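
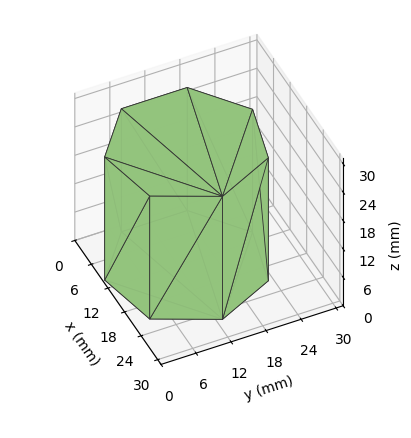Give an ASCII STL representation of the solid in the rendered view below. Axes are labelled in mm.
Reading the render: the shape is a regular 7-sided prism (a cylinder approximated with 7 flat sides), circumscribed radius ≈ 13 mm, height ≈ 26 mm (dimensions read to the nearest mm from the axis ticks). For the STL, each face is triangulated and given an outward normal.

solid part
  facet normal 0.0000 0.0000 -1.0000
    outer loop
      vertex 10.11 25.67 0.00
      vertex 21.11 23.16 0.00
      vertex 26.00 13.00 0.00
    endloop
  endfacet
  facet normal 0.0000 0.0000 -1.0000
    outer loop
      vertex 1.29 18.64 0.00
      vertex 10.11 25.67 0.00
      vertex 26.00 13.00 0.00
    endloop
  endfacet
  facet normal 0.0000 0.0000 -1.0000
    outer loop
      vertex 1.29 7.36 0.00
      vertex 1.29 18.64 0.00
      vertex 26.00 13.00 0.00
    endloop
  endfacet
  facet normal 0.0000 0.0000 -1.0000
    outer loop
      vertex 10.11 0.33 0.00
      vertex 1.29 7.36 0.00
      vertex 26.00 13.00 0.00
    endloop
  endfacet
  facet normal 0.0000 0.0000 -1.0000
    outer loop
      vertex 21.11 2.84 0.00
      vertex 10.11 0.33 0.00
      vertex 26.00 13.00 0.00
    endloop
  endfacet
  facet normal 0.0000 0.0000 1.0000
    outer loop
      vertex 26.00 13.00 26.00
      vertex 21.11 23.16 26.00
      vertex 10.11 25.67 26.00
    endloop
  endfacet
  facet normal 0.0000 0.0000 1.0000
    outer loop
      vertex 26.00 13.00 26.00
      vertex 10.11 25.67 26.00
      vertex 1.29 18.64 26.00
    endloop
  endfacet
  facet normal 0.0000 0.0000 1.0000
    outer loop
      vertex 26.00 13.00 26.00
      vertex 1.29 18.64 26.00
      vertex 1.29 7.36 26.00
    endloop
  endfacet
  facet normal 0.0000 0.0000 1.0000
    outer loop
      vertex 26.00 13.00 26.00
      vertex 1.29 7.36 26.00
      vertex 10.11 0.33 26.00
    endloop
  endfacet
  facet normal 0.0000 0.0000 1.0000
    outer loop
      vertex 26.00 13.00 26.00
      vertex 10.11 0.33 26.00
      vertex 21.11 2.84 26.00
    endloop
  endfacet
  facet normal 0.9011 0.4337 0.0000
    outer loop
      vertex 26.00 13.00 0.00
      vertex 21.11 23.16 0.00
      vertex 21.11 23.16 26.00
    endloop
  endfacet
  facet normal 0.9011 0.4337 0.0000
    outer loop
      vertex 26.00 13.00 0.00
      vertex 21.11 23.16 26.00
      vertex 26.00 13.00 26.00
    endloop
  endfacet
  facet normal 0.2225 0.9749 0.0000
    outer loop
      vertex 21.11 23.16 0.00
      vertex 10.11 25.67 0.00
      vertex 10.11 25.67 26.00
    endloop
  endfacet
  facet normal 0.2225 0.9749 0.0000
    outer loop
      vertex 21.11 23.16 0.00
      vertex 10.11 25.67 26.00
      vertex 21.11 23.16 26.00
    endloop
  endfacet
  facet normal -0.6233 0.7820 0.0000
    outer loop
      vertex 10.11 25.67 0.00
      vertex 1.29 18.64 0.00
      vertex 1.29 18.64 26.00
    endloop
  endfacet
  facet normal -0.6233 0.7820 0.0000
    outer loop
      vertex 10.11 25.67 0.00
      vertex 1.29 18.64 26.00
      vertex 10.11 25.67 26.00
    endloop
  endfacet
  facet normal -1.0000 0.0000 0.0000
    outer loop
      vertex 1.29 18.64 0.00
      vertex 1.29 7.36 0.00
      vertex 1.29 7.36 26.00
    endloop
  endfacet
  facet normal -1.0000 0.0000 0.0000
    outer loop
      vertex 1.29 18.64 0.00
      vertex 1.29 7.36 26.00
      vertex 1.29 18.64 26.00
    endloop
  endfacet
  facet normal -0.6233 -0.7820 0.0000
    outer loop
      vertex 1.29 7.36 0.00
      vertex 10.11 0.33 0.00
      vertex 10.11 0.33 26.00
    endloop
  endfacet
  facet normal -0.6233 -0.7820 0.0000
    outer loop
      vertex 1.29 7.36 0.00
      vertex 10.11 0.33 26.00
      vertex 1.29 7.36 26.00
    endloop
  endfacet
  facet normal 0.2225 -0.9749 0.0000
    outer loop
      vertex 10.11 0.33 0.00
      vertex 21.11 2.84 0.00
      vertex 21.11 2.84 26.00
    endloop
  endfacet
  facet normal 0.2225 -0.9749 0.0000
    outer loop
      vertex 10.11 0.33 0.00
      vertex 21.11 2.84 26.00
      vertex 10.11 0.33 26.00
    endloop
  endfacet
  facet normal 0.9011 -0.4337 0.0000
    outer loop
      vertex 21.11 2.84 0.00
      vertex 26.00 13.00 0.00
      vertex 26.00 13.00 26.00
    endloop
  endfacet
  facet normal 0.9011 -0.4337 0.0000
    outer loop
      vertex 21.11 2.84 0.00
      vertex 26.00 13.00 26.00
      vertex 21.11 2.84 26.00
    endloop
  endfacet
endsolid part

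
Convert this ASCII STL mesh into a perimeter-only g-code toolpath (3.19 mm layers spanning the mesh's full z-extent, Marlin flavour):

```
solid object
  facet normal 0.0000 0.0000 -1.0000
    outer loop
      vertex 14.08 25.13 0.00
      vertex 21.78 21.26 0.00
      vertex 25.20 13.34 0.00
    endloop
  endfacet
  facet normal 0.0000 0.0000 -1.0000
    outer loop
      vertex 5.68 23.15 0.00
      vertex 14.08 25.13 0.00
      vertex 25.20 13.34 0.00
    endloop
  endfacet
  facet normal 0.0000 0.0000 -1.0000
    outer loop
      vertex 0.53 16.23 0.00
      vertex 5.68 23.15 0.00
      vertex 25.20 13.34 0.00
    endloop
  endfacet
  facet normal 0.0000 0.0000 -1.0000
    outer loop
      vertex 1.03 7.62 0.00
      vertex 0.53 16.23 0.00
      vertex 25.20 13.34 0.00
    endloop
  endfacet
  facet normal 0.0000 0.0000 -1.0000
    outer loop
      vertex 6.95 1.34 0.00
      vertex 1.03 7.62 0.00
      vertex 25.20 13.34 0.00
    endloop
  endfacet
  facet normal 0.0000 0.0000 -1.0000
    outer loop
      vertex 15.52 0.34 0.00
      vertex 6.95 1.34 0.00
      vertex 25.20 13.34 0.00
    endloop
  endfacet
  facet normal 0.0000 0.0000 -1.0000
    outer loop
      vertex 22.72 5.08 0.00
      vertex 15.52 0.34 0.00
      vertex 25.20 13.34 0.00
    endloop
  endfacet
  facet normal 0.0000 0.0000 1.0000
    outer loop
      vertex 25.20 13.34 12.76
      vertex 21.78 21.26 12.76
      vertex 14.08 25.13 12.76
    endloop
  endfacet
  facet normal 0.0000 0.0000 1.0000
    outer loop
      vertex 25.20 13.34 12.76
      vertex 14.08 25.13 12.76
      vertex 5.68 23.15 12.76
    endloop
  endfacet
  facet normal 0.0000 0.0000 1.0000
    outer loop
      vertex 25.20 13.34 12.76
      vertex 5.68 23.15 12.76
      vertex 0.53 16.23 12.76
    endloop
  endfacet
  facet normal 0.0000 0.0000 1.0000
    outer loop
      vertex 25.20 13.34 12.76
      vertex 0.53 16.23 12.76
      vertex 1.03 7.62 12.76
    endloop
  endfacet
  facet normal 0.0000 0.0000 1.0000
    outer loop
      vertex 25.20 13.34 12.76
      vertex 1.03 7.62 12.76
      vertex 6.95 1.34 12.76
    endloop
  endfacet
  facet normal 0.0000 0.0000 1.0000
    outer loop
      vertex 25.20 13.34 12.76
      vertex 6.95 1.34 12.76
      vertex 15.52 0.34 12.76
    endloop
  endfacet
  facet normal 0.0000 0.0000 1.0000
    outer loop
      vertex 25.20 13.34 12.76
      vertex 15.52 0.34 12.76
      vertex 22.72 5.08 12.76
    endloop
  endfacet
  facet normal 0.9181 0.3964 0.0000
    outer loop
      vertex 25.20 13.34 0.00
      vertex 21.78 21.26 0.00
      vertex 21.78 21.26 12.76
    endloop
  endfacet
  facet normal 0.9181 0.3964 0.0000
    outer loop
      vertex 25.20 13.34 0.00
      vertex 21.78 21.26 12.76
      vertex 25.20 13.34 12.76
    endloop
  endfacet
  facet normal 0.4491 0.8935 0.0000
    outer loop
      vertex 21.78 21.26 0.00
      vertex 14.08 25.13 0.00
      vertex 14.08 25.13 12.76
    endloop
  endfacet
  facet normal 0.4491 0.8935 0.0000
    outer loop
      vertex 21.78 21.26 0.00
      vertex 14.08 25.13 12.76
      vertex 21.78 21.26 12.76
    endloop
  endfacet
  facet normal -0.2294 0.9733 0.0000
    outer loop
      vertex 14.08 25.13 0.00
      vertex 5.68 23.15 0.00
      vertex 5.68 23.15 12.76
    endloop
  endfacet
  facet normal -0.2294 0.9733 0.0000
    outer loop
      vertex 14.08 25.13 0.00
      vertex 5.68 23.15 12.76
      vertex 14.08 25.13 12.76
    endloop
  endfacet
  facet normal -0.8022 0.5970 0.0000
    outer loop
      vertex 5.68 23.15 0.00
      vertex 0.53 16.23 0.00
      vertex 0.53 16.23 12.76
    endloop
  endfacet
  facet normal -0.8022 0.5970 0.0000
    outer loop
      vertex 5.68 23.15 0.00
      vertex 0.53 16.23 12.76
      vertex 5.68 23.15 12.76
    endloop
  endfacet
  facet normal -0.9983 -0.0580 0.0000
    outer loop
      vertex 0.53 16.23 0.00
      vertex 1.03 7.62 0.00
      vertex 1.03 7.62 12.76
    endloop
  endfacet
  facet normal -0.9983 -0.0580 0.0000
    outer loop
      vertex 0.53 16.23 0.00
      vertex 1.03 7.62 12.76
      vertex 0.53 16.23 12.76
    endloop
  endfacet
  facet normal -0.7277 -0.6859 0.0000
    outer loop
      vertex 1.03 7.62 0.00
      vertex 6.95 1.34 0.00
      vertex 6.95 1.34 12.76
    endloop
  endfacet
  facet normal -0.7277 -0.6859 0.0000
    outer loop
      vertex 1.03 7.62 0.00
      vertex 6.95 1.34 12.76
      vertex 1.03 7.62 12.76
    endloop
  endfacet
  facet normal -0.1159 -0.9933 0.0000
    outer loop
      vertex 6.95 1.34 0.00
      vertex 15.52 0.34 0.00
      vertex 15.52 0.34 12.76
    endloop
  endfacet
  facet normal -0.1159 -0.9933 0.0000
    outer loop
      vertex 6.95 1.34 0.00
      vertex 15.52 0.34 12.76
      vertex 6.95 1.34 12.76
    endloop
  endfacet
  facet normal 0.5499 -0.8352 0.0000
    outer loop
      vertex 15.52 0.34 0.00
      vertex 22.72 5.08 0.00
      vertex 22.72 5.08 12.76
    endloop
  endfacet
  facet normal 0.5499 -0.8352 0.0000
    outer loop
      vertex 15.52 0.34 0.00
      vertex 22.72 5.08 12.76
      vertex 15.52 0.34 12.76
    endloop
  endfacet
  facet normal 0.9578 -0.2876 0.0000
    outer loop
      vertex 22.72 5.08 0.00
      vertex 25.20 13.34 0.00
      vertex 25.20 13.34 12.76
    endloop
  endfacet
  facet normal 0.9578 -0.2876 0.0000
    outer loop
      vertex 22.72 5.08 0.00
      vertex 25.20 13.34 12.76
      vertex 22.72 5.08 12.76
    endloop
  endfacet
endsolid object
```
; perimeter-only toolpath
G21 ; units = mm
G90 ; absolute positioning
G28 ; home
; layer 1
G0 Z3.19
G0 X25.20 Y13.34
G1 X21.78 Y21.26
G1 X14.08 Y25.13
G1 X5.68 Y23.15
G1 X0.53 Y16.23
G1 X1.03 Y7.62
G1 X6.95 Y1.34
G1 X15.52 Y0.34
G1 X22.72 Y5.08
G1 X25.20 Y13.34
; layer 2
G0 Z6.38
G0 X25.20 Y13.34
G1 X21.78 Y21.26
G1 X14.08 Y25.13
G1 X5.68 Y23.15
G1 X0.53 Y16.23
G1 X1.03 Y7.62
G1 X6.95 Y1.34
G1 X15.52 Y0.34
G1 X22.72 Y5.08
G1 X25.20 Y13.34
; layer 3
G0 Z9.57
G0 X25.20 Y13.34
G1 X21.78 Y21.26
G1 X14.08 Y25.13
G1 X5.68 Y23.15
G1 X0.53 Y16.23
G1 X1.03 Y7.62
G1 X6.95 Y1.34
G1 X15.52 Y0.34
G1 X22.72 Y5.08
G1 X25.20 Y13.34
; layer 4
G0 Z12.76
G0 X25.20 Y13.34
G1 X21.78 Y21.26
G1 X14.08 Y25.13
G1 X5.68 Y23.15
G1 X0.53 Y16.23
G1 X1.03 Y7.62
G1 X6.95 Y1.34
G1 X15.52 Y0.34
G1 X22.72 Y5.08
G1 X25.20 Y13.34
M2 ; end

The solid is a regular 9-sided prism (a cylinder approximated with 9 flat sides), circumscribed radius ≈ 12.6 mm, height ≈ 12.8 mm. Slicing at Δz = 3.19 mm — 4 equal slices spanning the solid's height, so layer i sits at z = i·h/4 — gives 4 non-empty perimeters. Each is a 9-segment closed polygon; G0 lifts to the layer z and rapids to the start vertex, then G1 traces the edges.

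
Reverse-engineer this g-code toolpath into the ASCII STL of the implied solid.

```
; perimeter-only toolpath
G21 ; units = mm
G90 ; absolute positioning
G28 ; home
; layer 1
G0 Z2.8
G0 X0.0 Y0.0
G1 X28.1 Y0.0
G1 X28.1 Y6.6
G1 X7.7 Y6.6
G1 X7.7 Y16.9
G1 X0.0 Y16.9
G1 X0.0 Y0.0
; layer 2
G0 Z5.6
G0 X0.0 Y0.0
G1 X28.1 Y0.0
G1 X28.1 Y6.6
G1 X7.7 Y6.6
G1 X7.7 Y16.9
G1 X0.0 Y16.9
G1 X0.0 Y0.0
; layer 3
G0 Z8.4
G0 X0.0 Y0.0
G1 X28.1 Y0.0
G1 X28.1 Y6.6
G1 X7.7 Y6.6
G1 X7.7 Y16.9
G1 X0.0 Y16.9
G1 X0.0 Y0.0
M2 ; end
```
solid part
  facet normal 0.0000 0.0000 -1.0000
    outer loop
      vertex 28.1 6.6 0.0
      vertex 28.1 0.0 0.0
      vertex 0.0 0.0 0.0
    endloop
  endfacet
  facet normal 0.0000 0.0000 -1.0000
    outer loop
      vertex 7.7 6.6 0.0
      vertex 28.1 6.6 0.0
      vertex 0.0 0.0 0.0
    endloop
  endfacet
  facet normal 0.0000 0.0000 -1.0000
    outer loop
      vertex 7.7 16.9 0.0
      vertex 7.7 6.6 0.0
      vertex 0.0 0.0 0.0
    endloop
  endfacet
  facet normal 0.0000 0.0000 -1.0000
    outer loop
      vertex 0.0 16.9 0.0
      vertex 7.7 16.9 0.0
      vertex 0.0 0.0 0.0
    endloop
  endfacet
  facet normal 0.0000 0.0000 1.0000
    outer loop
      vertex 0.0 0.0 8.4
      vertex 28.1 0.0 8.4
      vertex 28.1 6.6 8.4
    endloop
  endfacet
  facet normal 0.0000 0.0000 1.0000
    outer loop
      vertex 0.0 0.0 8.4
      vertex 28.1 6.6 8.4
      vertex 7.7 6.6 8.4
    endloop
  endfacet
  facet normal 0.0000 0.0000 1.0000
    outer loop
      vertex 0.0 0.0 8.4
      vertex 7.7 6.6 8.4
      vertex 7.7 16.9 8.4
    endloop
  endfacet
  facet normal 0.0000 0.0000 1.0000
    outer loop
      vertex 0.0 0.0 8.4
      vertex 7.7 16.9 8.4
      vertex 0.0 16.9 8.4
    endloop
  endfacet
  facet normal 0.0000 -1.0000 0.0000
    outer loop
      vertex 0.0 0.0 0.0
      vertex 28.1 0.0 0.0
      vertex 28.1 0.0 8.4
    endloop
  endfacet
  facet normal 0.0000 -1.0000 0.0000
    outer loop
      vertex 0.0 0.0 0.0
      vertex 28.1 0.0 8.4
      vertex 0.0 0.0 8.4
    endloop
  endfacet
  facet normal 1.0000 0.0000 0.0000
    outer loop
      vertex 28.1 0.0 0.0
      vertex 28.1 6.6 0.0
      vertex 28.1 6.6 8.4
    endloop
  endfacet
  facet normal 1.0000 0.0000 0.0000
    outer loop
      vertex 28.1 0.0 0.0
      vertex 28.1 6.6 8.4
      vertex 28.1 0.0 8.4
    endloop
  endfacet
  facet normal 0.0000 1.0000 0.0000
    outer loop
      vertex 28.1 6.6 0.0
      vertex 7.7 6.6 0.0
      vertex 7.7 6.6 8.4
    endloop
  endfacet
  facet normal 0.0000 1.0000 0.0000
    outer loop
      vertex 28.1 6.6 0.0
      vertex 7.7 6.6 8.4
      vertex 28.1 6.6 8.4
    endloop
  endfacet
  facet normal 1.0000 0.0000 0.0000
    outer loop
      vertex 7.7 6.6 0.0
      vertex 7.7 16.9 0.0
      vertex 7.7 16.9 8.4
    endloop
  endfacet
  facet normal 1.0000 0.0000 0.0000
    outer loop
      vertex 7.7 6.6 0.0
      vertex 7.7 16.9 8.4
      vertex 7.7 6.6 8.4
    endloop
  endfacet
  facet normal 0.0000 1.0000 0.0000
    outer loop
      vertex 7.7 16.9 0.0
      vertex 0.0 16.9 0.0
      vertex 0.0 16.9 8.4
    endloop
  endfacet
  facet normal 0.0000 1.0000 0.0000
    outer loop
      vertex 7.7 16.9 0.0
      vertex 0.0 16.9 8.4
      vertex 7.7 16.9 8.4
    endloop
  endfacet
  facet normal -1.0000 0.0000 0.0000
    outer loop
      vertex 0.0 16.9 0.0
      vertex 0.0 0.0 0.0
      vertex 0.0 0.0 8.4
    endloop
  endfacet
  facet normal -1.0000 0.0000 0.0000
    outer loop
      vertex 0.0 16.9 0.0
      vertex 0.0 0.0 8.4
      vertex 0.0 16.9 8.4
    endloop
  endfacet
endsolid part

The G0 Z moves step by Δz≈2.8 mm. Every layer's G1 loop is the same polygon, so the solid is a straight extrusion of it from z=0 to z≈8.4. Closing with flat bottom and top caps and triangulating gives 20 facets — an L-shaped prism: outer 28.1 × 16.9 mm, arm thicknesses ≈ 6.6 mm (horizontal) and 7.7 mm (vertical), extruded 8.4 mm in z.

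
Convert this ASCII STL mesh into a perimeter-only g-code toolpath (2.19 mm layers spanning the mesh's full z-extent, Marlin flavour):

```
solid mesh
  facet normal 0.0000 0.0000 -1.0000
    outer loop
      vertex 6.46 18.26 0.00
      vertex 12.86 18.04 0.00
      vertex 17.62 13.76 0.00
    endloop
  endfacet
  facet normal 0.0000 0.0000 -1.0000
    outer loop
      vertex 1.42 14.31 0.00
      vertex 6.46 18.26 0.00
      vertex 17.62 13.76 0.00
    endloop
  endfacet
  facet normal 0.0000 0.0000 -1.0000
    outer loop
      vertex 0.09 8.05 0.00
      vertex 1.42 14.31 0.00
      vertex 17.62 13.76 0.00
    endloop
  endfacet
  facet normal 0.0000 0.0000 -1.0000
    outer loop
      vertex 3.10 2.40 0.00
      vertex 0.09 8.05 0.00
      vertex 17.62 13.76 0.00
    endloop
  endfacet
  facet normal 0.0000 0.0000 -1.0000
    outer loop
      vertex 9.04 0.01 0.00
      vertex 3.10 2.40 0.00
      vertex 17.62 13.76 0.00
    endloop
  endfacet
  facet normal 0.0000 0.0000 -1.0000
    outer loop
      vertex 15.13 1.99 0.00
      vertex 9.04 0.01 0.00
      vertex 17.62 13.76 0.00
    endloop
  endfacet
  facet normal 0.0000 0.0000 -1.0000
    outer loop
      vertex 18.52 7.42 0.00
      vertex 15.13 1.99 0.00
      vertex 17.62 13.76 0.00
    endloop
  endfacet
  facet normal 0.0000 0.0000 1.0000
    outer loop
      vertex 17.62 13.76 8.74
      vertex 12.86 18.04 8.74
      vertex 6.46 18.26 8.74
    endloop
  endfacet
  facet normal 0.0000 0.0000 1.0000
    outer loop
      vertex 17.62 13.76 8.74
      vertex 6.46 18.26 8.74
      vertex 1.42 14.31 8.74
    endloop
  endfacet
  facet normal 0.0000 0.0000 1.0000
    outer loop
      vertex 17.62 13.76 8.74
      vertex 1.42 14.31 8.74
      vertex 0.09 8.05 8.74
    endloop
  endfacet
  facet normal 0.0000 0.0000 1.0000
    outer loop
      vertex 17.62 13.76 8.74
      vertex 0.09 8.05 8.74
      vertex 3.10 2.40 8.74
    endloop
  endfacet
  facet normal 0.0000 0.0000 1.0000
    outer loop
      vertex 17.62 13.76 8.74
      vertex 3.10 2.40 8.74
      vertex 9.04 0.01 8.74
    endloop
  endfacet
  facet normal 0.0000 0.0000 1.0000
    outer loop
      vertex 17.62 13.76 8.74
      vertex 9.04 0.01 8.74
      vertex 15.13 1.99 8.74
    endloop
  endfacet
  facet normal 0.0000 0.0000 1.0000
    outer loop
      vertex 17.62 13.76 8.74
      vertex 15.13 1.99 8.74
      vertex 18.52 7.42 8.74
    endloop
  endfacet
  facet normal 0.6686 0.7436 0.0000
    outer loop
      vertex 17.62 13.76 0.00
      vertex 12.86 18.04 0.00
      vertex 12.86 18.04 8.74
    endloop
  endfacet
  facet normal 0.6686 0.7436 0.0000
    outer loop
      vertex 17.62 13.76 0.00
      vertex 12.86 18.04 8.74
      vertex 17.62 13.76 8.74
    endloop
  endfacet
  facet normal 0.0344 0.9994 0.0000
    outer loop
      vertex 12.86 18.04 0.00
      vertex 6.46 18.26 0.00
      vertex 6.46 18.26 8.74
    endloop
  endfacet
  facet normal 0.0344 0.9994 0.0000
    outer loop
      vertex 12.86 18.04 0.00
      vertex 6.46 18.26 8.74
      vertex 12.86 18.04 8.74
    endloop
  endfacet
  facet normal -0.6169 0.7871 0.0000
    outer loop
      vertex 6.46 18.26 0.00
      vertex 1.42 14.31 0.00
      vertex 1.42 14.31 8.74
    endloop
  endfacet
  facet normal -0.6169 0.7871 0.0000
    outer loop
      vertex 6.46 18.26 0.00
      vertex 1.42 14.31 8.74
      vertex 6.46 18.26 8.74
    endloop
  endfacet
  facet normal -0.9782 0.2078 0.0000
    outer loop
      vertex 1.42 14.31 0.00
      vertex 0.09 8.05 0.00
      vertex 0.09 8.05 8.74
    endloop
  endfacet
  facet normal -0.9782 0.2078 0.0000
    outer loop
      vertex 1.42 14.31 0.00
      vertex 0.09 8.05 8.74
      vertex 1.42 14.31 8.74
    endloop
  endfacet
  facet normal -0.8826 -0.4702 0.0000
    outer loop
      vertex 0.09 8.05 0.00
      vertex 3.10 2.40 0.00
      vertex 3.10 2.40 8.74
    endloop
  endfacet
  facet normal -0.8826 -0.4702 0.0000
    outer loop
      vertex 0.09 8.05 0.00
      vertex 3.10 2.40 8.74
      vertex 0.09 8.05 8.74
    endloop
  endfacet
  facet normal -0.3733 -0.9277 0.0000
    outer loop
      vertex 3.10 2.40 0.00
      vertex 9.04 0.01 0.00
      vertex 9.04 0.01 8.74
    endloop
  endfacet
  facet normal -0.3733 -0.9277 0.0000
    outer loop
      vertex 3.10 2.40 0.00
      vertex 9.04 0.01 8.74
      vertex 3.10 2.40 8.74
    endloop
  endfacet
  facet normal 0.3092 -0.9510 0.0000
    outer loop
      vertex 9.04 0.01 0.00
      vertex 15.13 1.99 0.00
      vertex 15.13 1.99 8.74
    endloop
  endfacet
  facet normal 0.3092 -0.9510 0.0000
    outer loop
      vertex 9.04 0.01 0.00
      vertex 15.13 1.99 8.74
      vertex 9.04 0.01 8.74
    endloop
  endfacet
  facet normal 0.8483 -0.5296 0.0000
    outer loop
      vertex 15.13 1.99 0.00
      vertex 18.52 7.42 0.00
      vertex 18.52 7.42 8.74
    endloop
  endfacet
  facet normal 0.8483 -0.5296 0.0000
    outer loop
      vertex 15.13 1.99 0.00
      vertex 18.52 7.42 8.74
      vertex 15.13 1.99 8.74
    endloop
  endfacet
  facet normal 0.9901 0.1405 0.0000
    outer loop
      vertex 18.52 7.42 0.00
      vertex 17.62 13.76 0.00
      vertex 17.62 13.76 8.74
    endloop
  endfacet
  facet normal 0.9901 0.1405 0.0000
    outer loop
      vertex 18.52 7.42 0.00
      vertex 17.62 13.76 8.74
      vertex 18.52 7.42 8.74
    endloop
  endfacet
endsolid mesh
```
; perimeter-only toolpath
G21 ; units = mm
G90 ; absolute positioning
G28 ; home
; layer 1
G0 Z2.19
G0 X17.62 Y13.76
G1 X12.86 Y18.04
G1 X6.46 Y18.26
G1 X1.42 Y14.31
G1 X0.09 Y8.05
G1 X3.10 Y2.40
G1 X9.04 Y0.01
G1 X15.13 Y1.99
G1 X18.52 Y7.42
G1 X17.62 Y13.76
; layer 2
G0 Z4.37
G0 X17.62 Y13.76
G1 X12.86 Y18.04
G1 X6.46 Y18.26
G1 X1.42 Y14.31
G1 X0.09 Y8.05
G1 X3.10 Y2.40
G1 X9.04 Y0.01
G1 X15.13 Y1.99
G1 X18.52 Y7.42
G1 X17.62 Y13.76
; layer 3
G0 Z6.55
G0 X17.62 Y13.76
G1 X12.86 Y18.04
G1 X6.46 Y18.26
G1 X1.42 Y14.31
G1 X0.09 Y8.05
G1 X3.10 Y2.40
G1 X9.04 Y0.01
G1 X15.13 Y1.99
G1 X18.52 Y7.42
G1 X17.62 Y13.76
; layer 4
G0 Z8.74
G0 X17.62 Y13.76
G1 X12.86 Y18.04
G1 X6.46 Y18.26
G1 X1.42 Y14.31
G1 X0.09 Y8.05
G1 X3.10 Y2.40
G1 X9.04 Y0.01
G1 X15.13 Y1.99
G1 X18.52 Y7.42
G1 X17.62 Y13.76
M2 ; end

The solid is a regular 9-sided prism (a cylinder approximated with 9 flat sides), circumscribed radius ≈ 9.36 mm, height ≈ 8.74 mm. Slicing at Δz = 2.19 mm — 4 equal slices spanning the solid's height, so layer i sits at z = i·h/4 — gives 4 non-empty perimeters. Each is a 9-segment closed polygon; G0 lifts to the layer z and rapids to the start vertex, then G1 traces the edges.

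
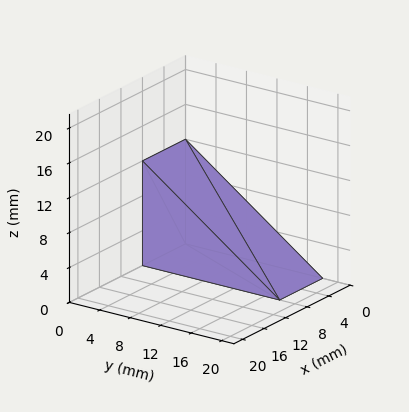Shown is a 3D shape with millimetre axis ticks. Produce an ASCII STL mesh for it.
Reading the render: the shape is a wedge (ramp): 8 × 18 mm base, rising to 12 mm along the y=0 edge and sloping linearly to z=0 at y=18 (dimensions read to the nearest mm from the axis ticks). For the STL, each face is triangulated and given an outward normal.

solid part
  facet normal 0.0000 0.0000 -1.0000
    outer loop
      vertex 8.000 18.000 0.000
      vertex 8.000 0.000 0.000
      vertex 0.000 0.000 0.000
    endloop
  endfacet
  facet normal 0.0000 0.0000 -1.0000
    outer loop
      vertex 0.000 18.000 0.000
      vertex 8.000 18.000 0.000
      vertex 0.000 0.000 0.000
    endloop
  endfacet
  facet normal 0.0000 -1.0000 0.0000
    outer loop
      vertex 0.000 0.000 0.000
      vertex 8.000 0.000 0.000
      vertex 8.000 0.000 12.000
    endloop
  endfacet
  facet normal 0.0000 -1.0000 0.0000
    outer loop
      vertex 0.000 0.000 0.000
      vertex 8.000 0.000 12.000
      vertex 0.000 0.000 12.000
    endloop
  endfacet
  facet normal 0.0000 0.5547 0.8321
    outer loop
      vertex 0.000 0.000 12.000
      vertex 8.000 0.000 12.000
      vertex 8.000 18.000 0.000
    endloop
  endfacet
  facet normal 0.0000 0.5547 0.8321
    outer loop
      vertex 0.000 0.000 12.000
      vertex 8.000 18.000 0.000
      vertex 0.000 18.000 0.000
    endloop
  endfacet
  facet normal -1.0000 0.0000 0.0000
    outer loop
      vertex 0.000 0.000 12.000
      vertex 0.000 18.000 0.000
      vertex 0.000 0.000 0.000
    endloop
  endfacet
  facet normal 1.0000 0.0000 0.0000
    outer loop
      vertex 8.000 0.000 0.000
      vertex 8.000 18.000 0.000
      vertex 8.000 0.000 12.000
    endloop
  endfacet
endsolid part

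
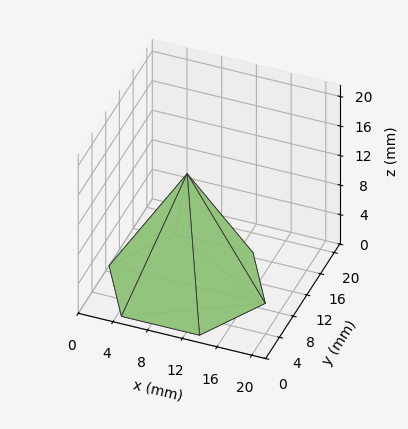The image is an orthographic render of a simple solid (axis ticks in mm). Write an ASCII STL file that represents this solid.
Reading the render: the shape is a regular 6-sided pyramid, base circumscribed radius ≈ 9 mm, apex at z ≈ 15 mm (dimensions read to the nearest mm from the axis ticks). For the STL, each face is triangulated and given an outward normal.

solid part
  facet normal 0.0000 0.0000 -1.0000
    outer loop
      vertex 4.500 16.794 0.000
      vertex 13.500 16.794 0.000
      vertex 18.000 9.000 0.000
    endloop
  endfacet
  facet normal 0.0000 0.0000 -1.0000
    outer loop
      vertex 0.000 9.000 0.000
      vertex 4.500 16.794 0.000
      vertex 18.000 9.000 0.000
    endloop
  endfacet
  facet normal 0.0000 0.0000 -1.0000
    outer loop
      vertex 4.500 1.206 0.000
      vertex 0.000 9.000 0.000
      vertex 18.000 9.000 0.000
    endloop
  endfacet
  facet normal 0.0000 0.0000 -1.0000
    outer loop
      vertex 13.500 1.206 0.000
      vertex 4.500 1.206 0.000
      vertex 18.000 9.000 0.000
    endloop
  endfacet
  facet normal 0.7685 0.4437 0.4611
    outer loop
      vertex 18.000 9.000 0.000
      vertex 13.500 16.794 0.000
      vertex 9.000 9.000 15.000
    endloop
  endfacet
  facet normal 0.0000 0.8874 0.4611
    outer loop
      vertex 13.500 16.794 0.000
      vertex 4.500 16.794 0.000
      vertex 9.000 9.000 15.000
    endloop
  endfacet
  facet normal -0.7685 0.4437 0.4611
    outer loop
      vertex 4.500 16.794 0.000
      vertex 0.000 9.000 0.000
      vertex 9.000 9.000 15.000
    endloop
  endfacet
  facet normal -0.7685 -0.4437 0.4611
    outer loop
      vertex 0.000 9.000 0.000
      vertex 4.500 1.206 0.000
      vertex 9.000 9.000 15.000
    endloop
  endfacet
  facet normal 0.0000 -0.8874 0.4611
    outer loop
      vertex 4.500 1.206 0.000
      vertex 13.500 1.206 0.000
      vertex 9.000 9.000 15.000
    endloop
  endfacet
  facet normal 0.7685 -0.4437 0.4611
    outer loop
      vertex 13.500 1.206 0.000
      vertex 18.000 9.000 0.000
      vertex 9.000 9.000 15.000
    endloop
  endfacet
endsolid part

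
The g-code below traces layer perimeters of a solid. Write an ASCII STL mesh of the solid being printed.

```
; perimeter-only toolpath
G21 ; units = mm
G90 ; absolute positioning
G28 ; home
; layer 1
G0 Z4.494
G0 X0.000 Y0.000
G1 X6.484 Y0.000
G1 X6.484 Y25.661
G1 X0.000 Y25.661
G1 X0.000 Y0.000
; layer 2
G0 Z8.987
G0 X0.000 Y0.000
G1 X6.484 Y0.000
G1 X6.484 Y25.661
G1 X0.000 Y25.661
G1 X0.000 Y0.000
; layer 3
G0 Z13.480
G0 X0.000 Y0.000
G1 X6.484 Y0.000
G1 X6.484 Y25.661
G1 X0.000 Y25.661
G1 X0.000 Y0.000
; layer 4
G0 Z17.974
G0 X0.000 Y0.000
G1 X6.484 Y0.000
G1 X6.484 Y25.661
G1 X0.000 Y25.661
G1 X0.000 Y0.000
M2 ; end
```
solid part
  facet normal 0.0000 0.0000 -1.0000
    outer loop
      vertex 6.484 25.661 0.000
      vertex 6.484 0.000 0.000
      vertex 0.000 0.000 0.000
    endloop
  endfacet
  facet normal 0.0000 0.0000 -1.0000
    outer loop
      vertex 0.000 25.661 0.000
      vertex 6.484 25.661 0.000
      vertex 0.000 0.000 0.000
    endloop
  endfacet
  facet normal 0.0000 0.0000 1.0000
    outer loop
      vertex 0.000 0.000 17.974
      vertex 6.484 0.000 17.974
      vertex 6.484 25.661 17.974
    endloop
  endfacet
  facet normal 0.0000 0.0000 1.0000
    outer loop
      vertex 0.000 0.000 17.974
      vertex 6.484 25.661 17.974
      vertex 0.000 25.661 17.974
    endloop
  endfacet
  facet normal 0.0000 -1.0000 0.0000
    outer loop
      vertex 0.000 0.000 0.000
      vertex 6.484 0.000 0.000
      vertex 6.484 0.000 17.974
    endloop
  endfacet
  facet normal 0.0000 -1.0000 0.0000
    outer loop
      vertex 0.000 0.000 0.000
      vertex 6.484 0.000 17.974
      vertex 0.000 0.000 17.974
    endloop
  endfacet
  facet normal 0.0000 1.0000 0.0000
    outer loop
      vertex 6.484 25.661 17.974
      vertex 6.484 25.661 0.000
      vertex 0.000 25.661 0.000
    endloop
  endfacet
  facet normal 0.0000 1.0000 0.0000
    outer loop
      vertex 0.000 25.661 17.974
      vertex 6.484 25.661 17.974
      vertex 0.000 25.661 0.000
    endloop
  endfacet
  facet normal -1.0000 0.0000 0.0000
    outer loop
      vertex 0.000 25.661 17.974
      vertex 0.000 25.661 0.000
      vertex 0.000 0.000 0.000
    endloop
  endfacet
  facet normal -1.0000 0.0000 0.0000
    outer loop
      vertex 0.000 0.000 17.974
      vertex 0.000 25.661 17.974
      vertex 0.000 0.000 0.000
    endloop
  endfacet
  facet normal 1.0000 0.0000 0.0000
    outer loop
      vertex 6.484 0.000 0.000
      vertex 6.484 25.661 0.000
      vertex 6.484 25.661 17.974
    endloop
  endfacet
  facet normal 1.0000 0.0000 0.0000
    outer loop
      vertex 6.484 0.000 0.000
      vertex 6.484 25.661 17.974
      vertex 6.484 0.000 17.974
    endloop
  endfacet
endsolid part

The G0 Z moves step by Δz≈4.494 mm. Every layer's G1 loop is the same polygon, so the solid is a straight extrusion of it from z=0 to z≈18. Closing with flat bottom and top caps and triangulating gives 12 facets — a rectangular box, roughly 6.48 × 25.7 mm footprint and 18 mm tall.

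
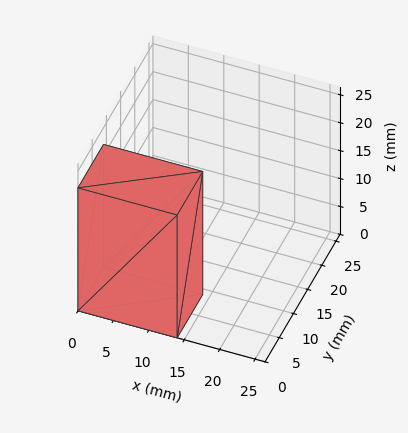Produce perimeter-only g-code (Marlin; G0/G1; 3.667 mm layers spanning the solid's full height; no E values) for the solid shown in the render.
Reading the render: the shape is a rectangular box, roughly 14 × 9 mm footprint and 22 mm tall (dimensions read to the nearest mm from the axis ticks). For the g-code, the solid's height is divided into equal slices at the stated Δz and each level perimeter traced with G1 moves after a G0 lift.

; perimeter-only toolpath
G21 ; units = mm
G90 ; absolute positioning
G28 ; home
; layer 1
G0 Z3.667
G0 X0.000 Y0.000
G1 X14.000 Y0.000
G1 X14.000 Y9.000
G1 X0.000 Y9.000
G1 X0.000 Y0.000
; layer 2
G0 Z7.333
G0 X0.000 Y0.000
G1 X14.000 Y0.000
G1 X14.000 Y9.000
G1 X0.000 Y9.000
G1 X0.000 Y0.000
; layer 3
G0 Z11.000
G0 X0.000 Y0.000
G1 X14.000 Y0.000
G1 X14.000 Y9.000
G1 X0.000 Y9.000
G1 X0.000 Y0.000
; layer 4
G0 Z14.667
G0 X0.000 Y0.000
G1 X14.000 Y0.000
G1 X14.000 Y9.000
G1 X0.000 Y9.000
G1 X0.000 Y0.000
; layer 5
G0 Z18.333
G0 X0.000 Y0.000
G1 X14.000 Y0.000
G1 X14.000 Y9.000
G1 X0.000 Y9.000
G1 X0.000 Y0.000
; layer 6
G0 Z22.000
G0 X0.000 Y0.000
G1 X14.000 Y0.000
G1 X14.000 Y9.000
G1 X0.000 Y9.000
G1 X0.000 Y0.000
M2 ; end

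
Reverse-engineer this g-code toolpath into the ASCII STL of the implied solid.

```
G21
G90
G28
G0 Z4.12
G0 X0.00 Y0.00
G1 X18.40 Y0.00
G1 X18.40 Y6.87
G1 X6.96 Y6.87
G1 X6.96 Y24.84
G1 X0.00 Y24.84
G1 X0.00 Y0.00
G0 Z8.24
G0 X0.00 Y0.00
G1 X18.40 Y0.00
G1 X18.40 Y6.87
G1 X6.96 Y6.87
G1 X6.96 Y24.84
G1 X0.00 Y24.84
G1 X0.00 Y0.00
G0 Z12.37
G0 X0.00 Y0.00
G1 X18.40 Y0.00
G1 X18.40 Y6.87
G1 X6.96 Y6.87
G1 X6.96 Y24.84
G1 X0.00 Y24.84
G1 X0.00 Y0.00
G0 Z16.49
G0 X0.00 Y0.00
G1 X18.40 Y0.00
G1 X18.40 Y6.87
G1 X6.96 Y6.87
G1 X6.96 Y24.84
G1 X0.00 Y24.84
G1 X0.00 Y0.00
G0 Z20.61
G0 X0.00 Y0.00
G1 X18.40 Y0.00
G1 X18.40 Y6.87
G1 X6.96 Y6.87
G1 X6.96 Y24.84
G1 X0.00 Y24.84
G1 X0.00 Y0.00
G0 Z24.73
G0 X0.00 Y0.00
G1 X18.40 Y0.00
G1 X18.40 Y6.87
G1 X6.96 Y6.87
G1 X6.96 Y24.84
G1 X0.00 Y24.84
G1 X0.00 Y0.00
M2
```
solid part
  facet normal 0.0000 0.0000 -1.0000
    outer loop
      vertex 18.40 6.87 0.00
      vertex 18.40 0.00 0.00
      vertex 0.00 0.00 0.00
    endloop
  endfacet
  facet normal 0.0000 0.0000 -1.0000
    outer loop
      vertex 6.96 6.87 0.00
      vertex 18.40 6.87 0.00
      vertex 0.00 0.00 0.00
    endloop
  endfacet
  facet normal 0.0000 0.0000 -1.0000
    outer loop
      vertex 6.96 24.84 0.00
      vertex 6.96 6.87 0.00
      vertex 0.00 0.00 0.00
    endloop
  endfacet
  facet normal 0.0000 0.0000 -1.0000
    outer loop
      vertex 0.00 24.84 0.00
      vertex 6.96 24.84 0.00
      vertex 0.00 0.00 0.00
    endloop
  endfacet
  facet normal 0.0000 0.0000 1.0000
    outer loop
      vertex 0.00 0.00 24.73
      vertex 18.40 0.00 24.73
      vertex 18.40 6.87 24.73
    endloop
  endfacet
  facet normal 0.0000 0.0000 1.0000
    outer loop
      vertex 0.00 0.00 24.73
      vertex 18.40 6.87 24.73
      vertex 6.96 6.87 24.73
    endloop
  endfacet
  facet normal 0.0000 0.0000 1.0000
    outer loop
      vertex 0.00 0.00 24.73
      vertex 6.96 6.87 24.73
      vertex 6.96 24.84 24.73
    endloop
  endfacet
  facet normal 0.0000 0.0000 1.0000
    outer loop
      vertex 0.00 0.00 24.73
      vertex 6.96 24.84 24.73
      vertex 0.00 24.84 24.73
    endloop
  endfacet
  facet normal 0.0000 -1.0000 0.0000
    outer loop
      vertex 0.00 0.00 0.00
      vertex 18.40 0.00 0.00
      vertex 18.40 0.00 24.73
    endloop
  endfacet
  facet normal 0.0000 -1.0000 0.0000
    outer loop
      vertex 0.00 0.00 0.00
      vertex 18.40 0.00 24.73
      vertex 0.00 0.00 24.73
    endloop
  endfacet
  facet normal 1.0000 0.0000 0.0000
    outer loop
      vertex 18.40 0.00 0.00
      vertex 18.40 6.87 0.00
      vertex 18.40 6.87 24.73
    endloop
  endfacet
  facet normal 1.0000 0.0000 0.0000
    outer loop
      vertex 18.40 0.00 0.00
      vertex 18.40 6.87 24.73
      vertex 18.40 0.00 24.73
    endloop
  endfacet
  facet normal 0.0000 1.0000 0.0000
    outer loop
      vertex 18.40 6.87 0.00
      vertex 6.96 6.87 0.00
      vertex 6.96 6.87 24.73
    endloop
  endfacet
  facet normal 0.0000 1.0000 0.0000
    outer loop
      vertex 18.40 6.87 0.00
      vertex 6.96 6.87 24.73
      vertex 18.40 6.87 24.73
    endloop
  endfacet
  facet normal 1.0000 0.0000 0.0000
    outer loop
      vertex 6.96 6.87 0.00
      vertex 6.96 24.84 0.00
      vertex 6.96 24.84 24.73
    endloop
  endfacet
  facet normal 1.0000 0.0000 0.0000
    outer loop
      vertex 6.96 6.87 0.00
      vertex 6.96 24.84 24.73
      vertex 6.96 6.87 24.73
    endloop
  endfacet
  facet normal 0.0000 1.0000 0.0000
    outer loop
      vertex 6.96 24.84 0.00
      vertex 0.00 24.84 0.00
      vertex 0.00 24.84 24.73
    endloop
  endfacet
  facet normal 0.0000 1.0000 0.0000
    outer loop
      vertex 6.96 24.84 0.00
      vertex 0.00 24.84 24.73
      vertex 6.96 24.84 24.73
    endloop
  endfacet
  facet normal -1.0000 0.0000 0.0000
    outer loop
      vertex 0.00 24.84 0.00
      vertex 0.00 0.00 0.00
      vertex 0.00 0.00 24.73
    endloop
  endfacet
  facet normal -1.0000 0.0000 0.0000
    outer loop
      vertex 0.00 24.84 0.00
      vertex 0.00 0.00 24.73
      vertex 0.00 24.84 24.73
    endloop
  endfacet
endsolid part

The G0 Z moves step by Δz≈4.12 mm. Every layer's G1 loop is the same polygon, so the solid is a straight extrusion of it from z=0 to z≈24.7. Closing with flat bottom and top caps and triangulating gives 20 facets — an L-shaped prism: outer 18.4 × 24.8 mm, arm thicknesses ≈ 6.87 mm (horizontal) and 6.96 mm (vertical), extruded 24.7 mm in z.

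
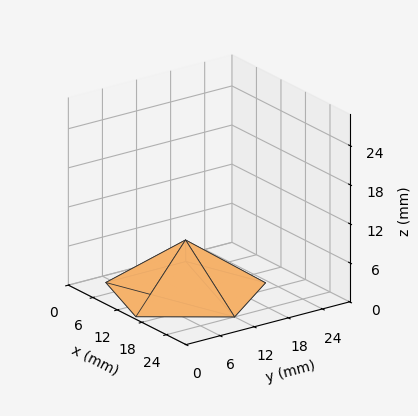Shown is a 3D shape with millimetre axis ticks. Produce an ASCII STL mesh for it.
Reading the render: the shape is a regular 5-sided pyramid, base circumscribed radius ≈ 12 mm, apex at z ≈ 8 mm (dimensions read to the nearest mm from the axis ticks). For the STL, each face is triangulated and given an outward normal.

solid part
  facet normal 0.0000 0.0000 -1.0000
    outer loop
      vertex 2.29 19.05 0.00
      vertex 15.71 23.41 0.00
      vertex 24.00 12.00 0.00
    endloop
  endfacet
  facet normal 0.0000 0.0000 -1.0000
    outer loop
      vertex 2.29 4.95 0.00
      vertex 2.29 19.05 0.00
      vertex 24.00 12.00 0.00
    endloop
  endfacet
  facet normal 0.0000 0.0000 -1.0000
    outer loop
      vertex 15.71 0.59 0.00
      vertex 2.29 4.95 0.00
      vertex 24.00 12.00 0.00
    endloop
  endfacet
  facet normal 0.5145 0.3738 0.7717
    outer loop
      vertex 24.00 12.00 0.00
      vertex 15.71 23.41 0.00
      vertex 12.00 12.00 8.00
    endloop
  endfacet
  facet normal -0.1965 0.6049 0.7716
    outer loop
      vertex 15.71 23.41 0.00
      vertex 2.29 19.05 0.00
      vertex 12.00 12.00 8.00
    endloop
  endfacet
  facet normal -0.6359 0.0000 0.7718
    outer loop
      vertex 2.29 19.05 0.00
      vertex 2.29 4.95 0.00
      vertex 12.00 12.00 8.00
    endloop
  endfacet
  facet normal -0.1965 -0.6049 0.7716
    outer loop
      vertex 2.29 4.95 0.00
      vertex 15.71 0.59 0.00
      vertex 12.00 12.00 8.00
    endloop
  endfacet
  facet normal 0.5145 -0.3738 0.7717
    outer loop
      vertex 15.71 0.59 0.00
      vertex 24.00 12.00 0.00
      vertex 12.00 12.00 8.00
    endloop
  endfacet
endsolid part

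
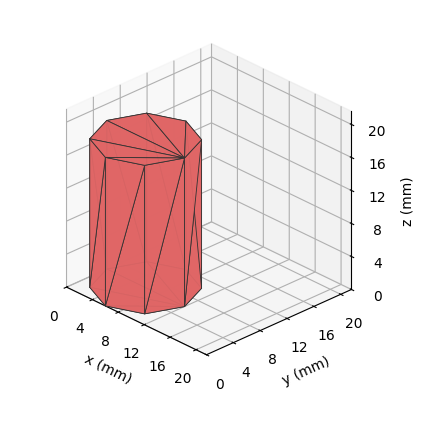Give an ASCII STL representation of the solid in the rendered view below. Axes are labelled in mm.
Reading the render: the shape is a regular 8-sided prism (a cylinder approximated with 8 flat sides), circumscribed radius ≈ 6 mm, height ≈ 18 mm (dimensions read to the nearest mm from the axis ticks). For the STL, each face is triangulated and given an outward normal.

solid part
  facet normal 0.0000 0.0000 -1.0000
    outer loop
      vertex 6.00 12.00 0.00
      vertex 10.24 10.24 0.00
      vertex 12.00 6.00 0.00
    endloop
  endfacet
  facet normal 0.0000 0.0000 -1.0000
    outer loop
      vertex 1.76 10.24 0.00
      vertex 6.00 12.00 0.00
      vertex 12.00 6.00 0.00
    endloop
  endfacet
  facet normal 0.0000 0.0000 -1.0000
    outer loop
      vertex 0.00 6.00 0.00
      vertex 1.76 10.24 0.00
      vertex 12.00 6.00 0.00
    endloop
  endfacet
  facet normal 0.0000 0.0000 -1.0000
    outer loop
      vertex 1.76 1.76 0.00
      vertex 0.00 6.00 0.00
      vertex 12.00 6.00 0.00
    endloop
  endfacet
  facet normal 0.0000 0.0000 -1.0000
    outer loop
      vertex 6.00 0.00 0.00
      vertex 1.76 1.76 0.00
      vertex 12.00 6.00 0.00
    endloop
  endfacet
  facet normal 0.0000 0.0000 -1.0000
    outer loop
      vertex 10.24 1.76 0.00
      vertex 6.00 0.00 0.00
      vertex 12.00 6.00 0.00
    endloop
  endfacet
  facet normal 0.0000 0.0000 1.0000
    outer loop
      vertex 12.00 6.00 18.00
      vertex 10.24 10.24 18.00
      vertex 6.00 12.00 18.00
    endloop
  endfacet
  facet normal 0.0000 0.0000 1.0000
    outer loop
      vertex 12.00 6.00 18.00
      vertex 6.00 12.00 18.00
      vertex 1.76 10.24 18.00
    endloop
  endfacet
  facet normal 0.0000 0.0000 1.0000
    outer loop
      vertex 12.00 6.00 18.00
      vertex 1.76 10.24 18.00
      vertex 0.00 6.00 18.00
    endloop
  endfacet
  facet normal 0.0000 0.0000 1.0000
    outer loop
      vertex 12.00 6.00 18.00
      vertex 0.00 6.00 18.00
      vertex 1.76 1.76 18.00
    endloop
  endfacet
  facet normal 0.0000 0.0000 1.0000
    outer loop
      vertex 12.00 6.00 18.00
      vertex 1.76 1.76 18.00
      vertex 6.00 0.00 18.00
    endloop
  endfacet
  facet normal 0.0000 0.0000 1.0000
    outer loop
      vertex 12.00 6.00 18.00
      vertex 6.00 0.00 18.00
      vertex 10.24 1.76 18.00
    endloop
  endfacet
  facet normal 0.9236 0.3834 0.0000
    outer loop
      vertex 12.00 6.00 0.00
      vertex 10.24 10.24 0.00
      vertex 10.24 10.24 18.00
    endloop
  endfacet
  facet normal 0.9236 0.3834 0.0000
    outer loop
      vertex 12.00 6.00 0.00
      vertex 10.24 10.24 18.00
      vertex 12.00 6.00 18.00
    endloop
  endfacet
  facet normal 0.3834 0.9236 0.0000
    outer loop
      vertex 10.24 10.24 0.00
      vertex 6.00 12.00 0.00
      vertex 6.00 12.00 18.00
    endloop
  endfacet
  facet normal 0.3834 0.9236 0.0000
    outer loop
      vertex 10.24 10.24 0.00
      vertex 6.00 12.00 18.00
      vertex 10.24 10.24 18.00
    endloop
  endfacet
  facet normal -0.3834 0.9236 0.0000
    outer loop
      vertex 6.00 12.00 0.00
      vertex 1.76 10.24 0.00
      vertex 1.76 10.24 18.00
    endloop
  endfacet
  facet normal -0.3834 0.9236 0.0000
    outer loop
      vertex 6.00 12.00 0.00
      vertex 1.76 10.24 18.00
      vertex 6.00 12.00 18.00
    endloop
  endfacet
  facet normal -0.9236 0.3834 0.0000
    outer loop
      vertex 1.76 10.24 0.00
      vertex 0.00 6.00 0.00
      vertex 0.00 6.00 18.00
    endloop
  endfacet
  facet normal -0.9236 0.3834 0.0000
    outer loop
      vertex 1.76 10.24 0.00
      vertex 0.00 6.00 18.00
      vertex 1.76 10.24 18.00
    endloop
  endfacet
  facet normal -0.9236 -0.3834 0.0000
    outer loop
      vertex 0.00 6.00 0.00
      vertex 1.76 1.76 0.00
      vertex 1.76 1.76 18.00
    endloop
  endfacet
  facet normal -0.9236 -0.3834 0.0000
    outer loop
      vertex 0.00 6.00 0.00
      vertex 1.76 1.76 18.00
      vertex 0.00 6.00 18.00
    endloop
  endfacet
  facet normal -0.3834 -0.9236 0.0000
    outer loop
      vertex 1.76 1.76 0.00
      vertex 6.00 0.00 0.00
      vertex 6.00 0.00 18.00
    endloop
  endfacet
  facet normal -0.3834 -0.9236 0.0000
    outer loop
      vertex 1.76 1.76 0.00
      vertex 6.00 0.00 18.00
      vertex 1.76 1.76 18.00
    endloop
  endfacet
  facet normal 0.3834 -0.9236 0.0000
    outer loop
      vertex 6.00 0.00 0.00
      vertex 10.24 1.76 0.00
      vertex 10.24 1.76 18.00
    endloop
  endfacet
  facet normal 0.3834 -0.9236 0.0000
    outer loop
      vertex 6.00 0.00 0.00
      vertex 10.24 1.76 18.00
      vertex 6.00 0.00 18.00
    endloop
  endfacet
  facet normal 0.9236 -0.3834 0.0000
    outer loop
      vertex 10.24 1.76 0.00
      vertex 12.00 6.00 0.00
      vertex 12.00 6.00 18.00
    endloop
  endfacet
  facet normal 0.9236 -0.3834 0.0000
    outer loop
      vertex 10.24 1.76 0.00
      vertex 12.00 6.00 18.00
      vertex 10.24 1.76 18.00
    endloop
  endfacet
endsolid part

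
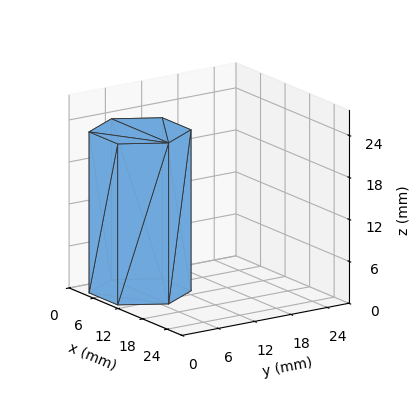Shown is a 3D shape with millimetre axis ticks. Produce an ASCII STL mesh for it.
Reading the render: the shape is a regular 6-sided prism (a cylinder approximated with 6 flat sides), circumscribed radius ≈ 7 mm, height ≈ 23 mm (dimensions read to the nearest mm from the axis ticks). For the STL, each face is triangulated and given an outward normal.

solid part
  facet normal 0.0000 0.0000 -1.0000
    outer loop
      vertex 3.50 13.06 0.00
      vertex 10.50 13.06 0.00
      vertex 14.00 7.00 0.00
    endloop
  endfacet
  facet normal 0.0000 0.0000 -1.0000
    outer loop
      vertex 0.00 7.00 0.00
      vertex 3.50 13.06 0.00
      vertex 14.00 7.00 0.00
    endloop
  endfacet
  facet normal 0.0000 0.0000 -1.0000
    outer loop
      vertex 3.50 0.94 0.00
      vertex 0.00 7.00 0.00
      vertex 14.00 7.00 0.00
    endloop
  endfacet
  facet normal 0.0000 0.0000 -1.0000
    outer loop
      vertex 10.50 0.94 0.00
      vertex 3.50 0.94 0.00
      vertex 14.00 7.00 0.00
    endloop
  endfacet
  facet normal 0.0000 0.0000 1.0000
    outer loop
      vertex 14.00 7.00 23.00
      vertex 10.50 13.06 23.00
      vertex 3.50 13.06 23.00
    endloop
  endfacet
  facet normal 0.0000 0.0000 1.0000
    outer loop
      vertex 14.00 7.00 23.00
      vertex 3.50 13.06 23.00
      vertex 0.00 7.00 23.00
    endloop
  endfacet
  facet normal 0.0000 0.0000 1.0000
    outer loop
      vertex 14.00 7.00 23.00
      vertex 0.00 7.00 23.00
      vertex 3.50 0.94 23.00
    endloop
  endfacet
  facet normal 0.0000 0.0000 1.0000
    outer loop
      vertex 14.00 7.00 23.00
      vertex 3.50 0.94 23.00
      vertex 10.50 0.94 23.00
    endloop
  endfacet
  facet normal 0.8659 0.5001 0.0000
    outer loop
      vertex 14.00 7.00 0.00
      vertex 10.50 13.06 0.00
      vertex 10.50 13.06 23.00
    endloop
  endfacet
  facet normal 0.8659 0.5001 0.0000
    outer loop
      vertex 14.00 7.00 0.00
      vertex 10.50 13.06 23.00
      vertex 14.00 7.00 23.00
    endloop
  endfacet
  facet normal 0.0000 1.0000 0.0000
    outer loop
      vertex 10.50 13.06 0.00
      vertex 3.50 13.06 0.00
      vertex 3.50 13.06 23.00
    endloop
  endfacet
  facet normal 0.0000 1.0000 0.0000
    outer loop
      vertex 10.50 13.06 0.00
      vertex 3.50 13.06 23.00
      vertex 10.50 13.06 23.00
    endloop
  endfacet
  facet normal -0.8659 0.5001 0.0000
    outer loop
      vertex 3.50 13.06 0.00
      vertex 0.00 7.00 0.00
      vertex 0.00 7.00 23.00
    endloop
  endfacet
  facet normal -0.8659 0.5001 0.0000
    outer loop
      vertex 3.50 13.06 0.00
      vertex 0.00 7.00 23.00
      vertex 3.50 13.06 23.00
    endloop
  endfacet
  facet normal -0.8659 -0.5001 0.0000
    outer loop
      vertex 0.00 7.00 0.00
      vertex 3.50 0.94 0.00
      vertex 3.50 0.94 23.00
    endloop
  endfacet
  facet normal -0.8659 -0.5001 0.0000
    outer loop
      vertex 0.00 7.00 0.00
      vertex 3.50 0.94 23.00
      vertex 0.00 7.00 23.00
    endloop
  endfacet
  facet normal 0.0000 -1.0000 0.0000
    outer loop
      vertex 3.50 0.94 0.00
      vertex 10.50 0.94 0.00
      vertex 10.50 0.94 23.00
    endloop
  endfacet
  facet normal 0.0000 -1.0000 0.0000
    outer loop
      vertex 3.50 0.94 0.00
      vertex 10.50 0.94 23.00
      vertex 3.50 0.94 23.00
    endloop
  endfacet
  facet normal 0.8659 -0.5001 0.0000
    outer loop
      vertex 10.50 0.94 0.00
      vertex 14.00 7.00 0.00
      vertex 14.00 7.00 23.00
    endloop
  endfacet
  facet normal 0.8659 -0.5001 0.0000
    outer loop
      vertex 10.50 0.94 0.00
      vertex 14.00 7.00 23.00
      vertex 10.50 0.94 23.00
    endloop
  endfacet
endsolid part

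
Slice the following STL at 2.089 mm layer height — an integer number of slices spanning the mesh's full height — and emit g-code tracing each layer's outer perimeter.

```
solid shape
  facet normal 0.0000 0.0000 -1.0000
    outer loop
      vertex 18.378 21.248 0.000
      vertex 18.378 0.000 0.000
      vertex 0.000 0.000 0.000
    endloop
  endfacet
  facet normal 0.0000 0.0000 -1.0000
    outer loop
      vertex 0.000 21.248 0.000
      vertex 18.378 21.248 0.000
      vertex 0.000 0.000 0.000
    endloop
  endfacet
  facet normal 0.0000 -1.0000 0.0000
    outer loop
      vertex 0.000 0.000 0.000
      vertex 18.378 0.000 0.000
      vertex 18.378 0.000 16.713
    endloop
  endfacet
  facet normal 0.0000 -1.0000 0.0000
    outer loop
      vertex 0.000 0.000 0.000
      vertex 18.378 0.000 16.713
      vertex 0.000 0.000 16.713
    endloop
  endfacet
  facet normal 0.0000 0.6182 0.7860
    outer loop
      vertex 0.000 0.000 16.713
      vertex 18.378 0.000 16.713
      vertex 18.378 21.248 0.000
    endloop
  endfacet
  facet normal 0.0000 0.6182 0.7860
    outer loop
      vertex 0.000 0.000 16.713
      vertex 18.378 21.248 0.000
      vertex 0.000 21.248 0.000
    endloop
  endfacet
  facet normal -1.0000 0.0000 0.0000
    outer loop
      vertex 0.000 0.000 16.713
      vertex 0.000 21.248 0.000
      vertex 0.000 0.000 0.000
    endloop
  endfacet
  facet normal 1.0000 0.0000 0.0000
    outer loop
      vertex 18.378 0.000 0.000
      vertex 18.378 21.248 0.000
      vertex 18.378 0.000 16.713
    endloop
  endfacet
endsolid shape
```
; perimeter-only toolpath
G21 ; units = mm
G90 ; absolute positioning
G28 ; home
; layer 1
G0 Z2.089
G0 X0.000 Y0.000
G1 X18.378 Y0.000
G1 X18.378 Y18.592
G1 X0.000 Y18.592
G1 X0.000 Y0.000
; layer 2
G0 Z4.178
G0 X0.000 Y0.000
G1 X18.378 Y0.000
G1 X18.378 Y15.936
G1 X0.000 Y15.936
G1 X0.000 Y0.000
; layer 3
G0 Z6.267
G0 X0.000 Y0.000
G1 X18.378 Y0.000
G1 X18.378 Y13.280
G1 X0.000 Y13.280
G1 X0.000 Y0.000
; layer 4
G0 Z8.357
G0 X0.000 Y0.000
G1 X18.378 Y0.000
G1 X18.378 Y10.624
G1 X0.000 Y10.624
G1 X0.000 Y0.000
; layer 5
G0 Z10.446
G0 X0.000 Y0.000
G1 X18.378 Y0.000
G1 X18.378 Y7.968
G1 X0.000 Y7.968
G1 X0.000 Y0.000
; layer 6
G0 Z12.535
G0 X0.000 Y0.000
G1 X18.378 Y0.000
G1 X18.378 Y5.312
G1 X0.000 Y5.312
G1 X0.000 Y0.000
; layer 7
G0 Z14.624
G0 X0.000 Y0.000
G1 X18.378 Y0.000
G1 X18.378 Y2.656
G1 X0.000 Y2.656
G1 X0.000 Y0.000
M2 ; end

The solid is a wedge (ramp): 18.4 × 21.2 mm base, rising to 16.7 mm along the y=0 edge and sloping linearly to z=0 at y=21.2. Slicing at Δz = 2.089 mm — 8 equal slices spanning the solid's height, so layer i sits at z = i·h/8 — gives 7 non-empty perimeters. Each is a 4-segment closed polygon; G0 lifts to the layer z and rapids to the start vertex, then G1 traces the edges. The cross-section shrinks linearly with z (the slice at the apex is degenerate and omitted).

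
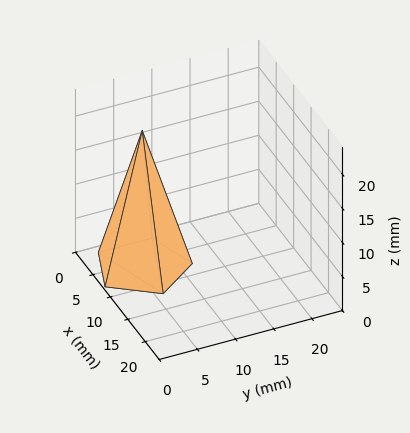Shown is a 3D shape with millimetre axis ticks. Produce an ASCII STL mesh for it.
Reading the render: the shape is a regular 5-sided pyramid, base circumscribed radius ≈ 6 mm, apex at z ≈ 20 mm (dimensions read to the nearest mm from the axis ticks). For the STL, each face is triangulated and given an outward normal.

solid part
  facet normal 0.0000 0.0000 -1.0000
    outer loop
      vertex 1.15 9.53 0.00
      vertex 7.85 11.71 0.00
      vertex 12.00 6.00 0.00
    endloop
  endfacet
  facet normal 0.0000 0.0000 -1.0000
    outer loop
      vertex 1.15 2.47 0.00
      vertex 1.15 9.53 0.00
      vertex 12.00 6.00 0.00
    endloop
  endfacet
  facet normal 0.0000 0.0000 -1.0000
    outer loop
      vertex 7.85 0.29 0.00
      vertex 1.15 2.47 0.00
      vertex 12.00 6.00 0.00
    endloop
  endfacet
  facet normal 0.7861 0.5713 0.2358
    outer loop
      vertex 12.00 6.00 0.00
      vertex 7.85 11.71 0.00
      vertex 6.00 6.00 20.00
    endloop
  endfacet
  facet normal -0.3007 0.9241 0.2360
    outer loop
      vertex 7.85 11.71 0.00
      vertex 1.15 9.53 0.00
      vertex 6.00 6.00 20.00
    endloop
  endfacet
  facet normal -0.9718 0.0000 0.2357
    outer loop
      vertex 1.15 9.53 0.00
      vertex 1.15 2.47 0.00
      vertex 6.00 6.00 20.00
    endloop
  endfacet
  facet normal -0.3007 -0.9241 0.2360
    outer loop
      vertex 1.15 2.47 0.00
      vertex 7.85 0.29 0.00
      vertex 6.00 6.00 20.00
    endloop
  endfacet
  facet normal 0.7861 -0.5713 0.2358
    outer loop
      vertex 7.85 0.29 0.00
      vertex 12.00 6.00 0.00
      vertex 6.00 6.00 20.00
    endloop
  endfacet
endsolid part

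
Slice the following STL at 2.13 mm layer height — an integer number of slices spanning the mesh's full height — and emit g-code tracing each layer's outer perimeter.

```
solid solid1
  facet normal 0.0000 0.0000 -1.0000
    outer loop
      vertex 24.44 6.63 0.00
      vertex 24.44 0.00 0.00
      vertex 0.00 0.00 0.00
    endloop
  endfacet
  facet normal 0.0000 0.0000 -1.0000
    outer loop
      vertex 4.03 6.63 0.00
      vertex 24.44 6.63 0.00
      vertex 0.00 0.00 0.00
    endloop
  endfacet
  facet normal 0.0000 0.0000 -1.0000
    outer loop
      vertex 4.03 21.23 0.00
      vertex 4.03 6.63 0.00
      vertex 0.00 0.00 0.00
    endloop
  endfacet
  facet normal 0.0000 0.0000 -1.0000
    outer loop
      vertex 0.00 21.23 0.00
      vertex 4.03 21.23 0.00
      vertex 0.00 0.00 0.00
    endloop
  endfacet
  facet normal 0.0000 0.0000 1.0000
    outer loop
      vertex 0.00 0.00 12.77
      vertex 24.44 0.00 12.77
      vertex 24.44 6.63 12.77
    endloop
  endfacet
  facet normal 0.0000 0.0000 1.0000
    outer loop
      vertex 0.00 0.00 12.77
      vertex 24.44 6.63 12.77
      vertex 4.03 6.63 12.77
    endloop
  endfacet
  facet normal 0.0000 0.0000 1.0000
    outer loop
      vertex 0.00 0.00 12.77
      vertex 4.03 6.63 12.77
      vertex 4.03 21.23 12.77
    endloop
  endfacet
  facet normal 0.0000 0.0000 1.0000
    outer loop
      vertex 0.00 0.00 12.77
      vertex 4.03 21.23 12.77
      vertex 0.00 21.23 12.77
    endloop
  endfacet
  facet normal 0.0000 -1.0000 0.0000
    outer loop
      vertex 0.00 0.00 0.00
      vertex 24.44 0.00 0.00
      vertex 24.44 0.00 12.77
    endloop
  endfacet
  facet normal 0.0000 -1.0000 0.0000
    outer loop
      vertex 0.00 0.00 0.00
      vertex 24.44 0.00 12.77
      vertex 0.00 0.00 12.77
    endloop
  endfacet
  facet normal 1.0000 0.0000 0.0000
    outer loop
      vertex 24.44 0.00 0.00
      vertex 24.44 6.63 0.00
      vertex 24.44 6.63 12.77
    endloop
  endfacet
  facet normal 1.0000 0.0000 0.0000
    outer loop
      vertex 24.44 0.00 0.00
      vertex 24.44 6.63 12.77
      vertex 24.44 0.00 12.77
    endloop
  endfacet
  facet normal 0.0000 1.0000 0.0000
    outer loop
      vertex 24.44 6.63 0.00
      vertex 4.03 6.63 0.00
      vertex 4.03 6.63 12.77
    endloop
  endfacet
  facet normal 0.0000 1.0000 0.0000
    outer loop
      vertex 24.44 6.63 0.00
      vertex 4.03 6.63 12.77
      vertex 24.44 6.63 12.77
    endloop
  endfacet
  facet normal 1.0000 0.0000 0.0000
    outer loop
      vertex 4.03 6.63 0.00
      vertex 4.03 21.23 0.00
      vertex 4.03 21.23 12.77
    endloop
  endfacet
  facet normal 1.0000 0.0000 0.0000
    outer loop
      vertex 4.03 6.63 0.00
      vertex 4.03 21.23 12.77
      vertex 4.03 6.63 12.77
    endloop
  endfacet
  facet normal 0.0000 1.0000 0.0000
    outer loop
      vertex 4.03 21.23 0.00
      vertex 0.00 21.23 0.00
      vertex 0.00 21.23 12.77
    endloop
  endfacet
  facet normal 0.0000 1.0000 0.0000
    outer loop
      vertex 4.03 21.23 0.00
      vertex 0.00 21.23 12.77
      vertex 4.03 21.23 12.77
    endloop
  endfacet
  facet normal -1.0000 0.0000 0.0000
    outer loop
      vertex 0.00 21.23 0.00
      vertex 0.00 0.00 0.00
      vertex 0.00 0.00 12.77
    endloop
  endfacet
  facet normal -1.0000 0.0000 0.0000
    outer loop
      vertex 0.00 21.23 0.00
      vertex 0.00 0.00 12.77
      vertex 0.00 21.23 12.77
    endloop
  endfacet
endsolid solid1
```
; perimeter-only toolpath
G21 ; units = mm
G90 ; absolute positioning
G28 ; home
; layer 1
G0 Z2.13
G0 X0.00 Y0.00
G1 X24.44 Y0.00
G1 X24.44 Y6.63
G1 X4.03 Y6.63
G1 X4.03 Y21.23
G1 X0.00 Y21.23
G1 X0.00 Y0.00
; layer 2
G0 Z4.26
G0 X0.00 Y0.00
G1 X24.44 Y0.00
G1 X24.44 Y6.63
G1 X4.03 Y6.63
G1 X4.03 Y21.23
G1 X0.00 Y21.23
G1 X0.00 Y0.00
; layer 3
G0 Z6.38
G0 X0.00 Y0.00
G1 X24.44 Y0.00
G1 X24.44 Y6.63
G1 X4.03 Y6.63
G1 X4.03 Y21.23
G1 X0.00 Y21.23
G1 X0.00 Y0.00
; layer 4
G0 Z8.51
G0 X0.00 Y0.00
G1 X24.44 Y0.00
G1 X24.44 Y6.63
G1 X4.03 Y6.63
G1 X4.03 Y21.23
G1 X0.00 Y21.23
G1 X0.00 Y0.00
; layer 5
G0 Z10.64
G0 X0.00 Y0.00
G1 X24.44 Y0.00
G1 X24.44 Y6.63
G1 X4.03 Y6.63
G1 X4.03 Y21.23
G1 X0.00 Y21.23
G1 X0.00 Y0.00
; layer 6
G0 Z12.77
G0 X0.00 Y0.00
G1 X24.44 Y0.00
G1 X24.44 Y6.63
G1 X4.03 Y6.63
G1 X4.03 Y21.23
G1 X0.00 Y21.23
G1 X0.00 Y0.00
M2 ; end

The solid is an L-shaped prism: outer 24.4 × 21.2 mm, arm thicknesses ≈ 6.63 mm (horizontal) and 4.03 mm (vertical), extruded 12.8 mm in z. Slicing at Δz = 2.13 mm — 6 equal slices spanning the solid's height, so layer i sits at z = i·h/6 — gives 6 non-empty perimeters. Each is a 6-segment closed polygon; G0 lifts to the layer z and rapids to the start vertex, then G1 traces the edges.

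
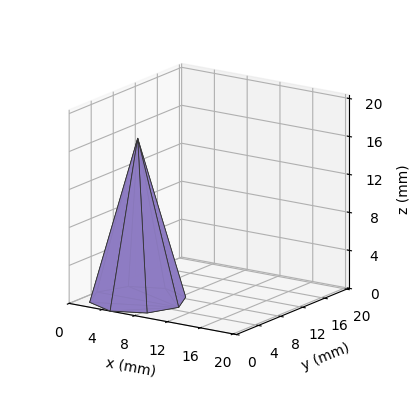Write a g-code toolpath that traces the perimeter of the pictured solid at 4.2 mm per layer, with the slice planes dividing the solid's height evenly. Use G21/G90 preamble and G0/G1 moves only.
Reading the render: the shape is a regular 8-sided pyramid, base circumscribed radius ≈ 5 mm, apex at z ≈ 17 mm (dimensions read to the nearest mm from the axis ticks). For the g-code, the solid's height is divided into equal slices at the stated Δz and each level perimeter traced with G1 moves after a G0 lift.

; perimeter-only toolpath
G21 ; units = mm
G90 ; absolute positioning
G28 ; home
; layer 1
G0 Z4.2
G0 X8.8 Y5.0
G1 X7.6 Y7.6
G1 X5.0 Y8.8
G1 X2.4 Y7.6
G1 X1.2 Y5.0
G1 X2.4 Y2.4
G1 X5.0 Y1.2
G1 X7.6 Y2.4
G1 X8.8 Y5.0
; layer 2
G0 Z8.5
G0 X7.5 Y5.0
G1 X6.8 Y6.8
G1 X5.0 Y7.5
G1 X3.2 Y6.8
G1 X2.5 Y5.0
G1 X3.2 Y3.2
G1 X5.0 Y2.5
G1 X6.8 Y3.2
G1 X7.5 Y5.0
; layer 3
G0 Z12.8
G0 X6.2 Y5.0
G1 X5.9 Y5.9
G1 X5.0 Y6.2
G1 X4.1 Y5.9
G1 X3.8 Y5.0
G1 X4.1 Y4.1
G1 X5.0 Y3.8
G1 X5.9 Y4.1
G1 X6.2 Y5.0
M2 ; end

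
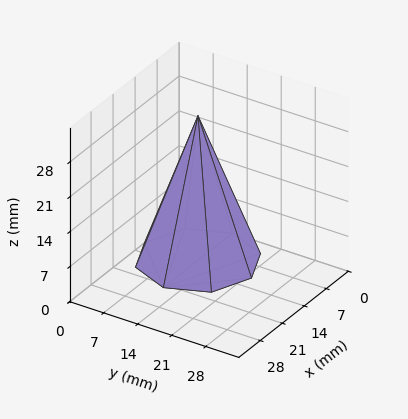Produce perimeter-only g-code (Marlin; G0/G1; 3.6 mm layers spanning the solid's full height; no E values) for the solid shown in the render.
Reading the render: the shape is a regular 8-sided pyramid, base circumscribed radius ≈ 11 mm, apex at z ≈ 29 mm (dimensions read to the nearest mm from the axis ticks). For the g-code, the solid's height is divided into equal slices at the stated Δz and each level perimeter traced with G1 moves after a G0 lift.

; perimeter-only toolpath
G21 ; units = mm
G90 ; absolute positioning
G28 ; home
; layer 1
G0 Z3.6
G0 X20.6 Y11.0
G1 X17.8 Y17.8
G1 X11.0 Y20.6
G1 X4.2 Y17.8
G1 X1.4 Y11.0
G1 X4.2 Y4.2
G1 X11.0 Y1.4
G1 X17.8 Y4.2
G1 X20.6 Y11.0
; layer 2
G0 Z7.2
G0 X19.2 Y11.0
G1 X16.9 Y16.9
G1 X11.0 Y19.2
G1 X5.2 Y16.9
G1 X2.8 Y11.0
G1 X5.2 Y5.2
G1 X11.0 Y2.8
G1 X16.9 Y5.2
G1 X19.2 Y11.0
; layer 3
G0 Z10.9
G0 X17.9 Y11.0
G1 X15.9 Y15.9
G1 X11.0 Y17.9
G1 X6.1 Y15.9
G1 X4.1 Y11.0
G1 X6.1 Y6.1
G1 X11.0 Y4.1
G1 X15.9 Y6.1
G1 X17.9 Y11.0
; layer 4
G0 Z14.5
G0 X16.5 Y11.0
G1 X14.9 Y14.9
G1 X11.0 Y16.5
G1 X7.1 Y14.9
G1 X5.5 Y11.0
G1 X7.1 Y7.1
G1 X11.0 Y5.5
G1 X14.9 Y7.1
G1 X16.5 Y11.0
; layer 5
G0 Z18.1
G0 X15.1 Y11.0
G1 X13.9 Y13.9
G1 X11.0 Y15.1
G1 X8.1 Y13.9
G1 X6.9 Y11.0
G1 X8.1 Y8.1
G1 X11.0 Y6.9
G1 X13.9 Y8.1
G1 X15.1 Y11.0
; layer 6
G0 Z21.8
G0 X13.8 Y11.0
G1 X12.9 Y12.9
G1 X11.0 Y13.8
G1 X9.1 Y12.9
G1 X8.2 Y11.0
G1 X9.1 Y9.1
G1 X11.0 Y8.2
G1 X12.9 Y9.1
G1 X13.8 Y11.0
; layer 7
G0 Z25.4
G0 X12.4 Y11.0
G1 X12.0 Y12.0
G1 X11.0 Y12.4
G1 X10.0 Y12.0
G1 X9.6 Y11.0
G1 X10.0 Y10.0
G1 X11.0 Y9.6
G1 X12.0 Y10.0
G1 X12.4 Y11.0
M2 ; end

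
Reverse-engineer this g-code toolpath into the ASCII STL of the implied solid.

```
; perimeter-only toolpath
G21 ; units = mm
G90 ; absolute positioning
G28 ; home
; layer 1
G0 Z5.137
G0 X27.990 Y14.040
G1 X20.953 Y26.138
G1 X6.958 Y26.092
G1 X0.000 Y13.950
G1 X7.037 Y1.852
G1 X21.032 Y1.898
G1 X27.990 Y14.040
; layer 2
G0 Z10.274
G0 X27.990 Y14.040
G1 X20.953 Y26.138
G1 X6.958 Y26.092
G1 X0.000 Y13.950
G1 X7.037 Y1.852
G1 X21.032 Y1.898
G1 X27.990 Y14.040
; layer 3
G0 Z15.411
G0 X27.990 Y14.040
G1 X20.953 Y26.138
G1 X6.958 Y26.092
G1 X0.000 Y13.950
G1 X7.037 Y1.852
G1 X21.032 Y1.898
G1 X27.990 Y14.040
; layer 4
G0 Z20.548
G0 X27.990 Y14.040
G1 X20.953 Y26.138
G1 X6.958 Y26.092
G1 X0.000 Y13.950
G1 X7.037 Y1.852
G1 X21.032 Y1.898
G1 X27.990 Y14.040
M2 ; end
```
solid part
  facet normal 0.0000 0.0000 -1.0000
    outer loop
      vertex 6.958 26.092 0.000
      vertex 20.953 26.138 0.000
      vertex 27.990 14.040 0.000
    endloop
  endfacet
  facet normal 0.0000 0.0000 -1.0000
    outer loop
      vertex 0.000 13.950 0.000
      vertex 6.958 26.092 0.000
      vertex 27.990 14.040 0.000
    endloop
  endfacet
  facet normal 0.0000 0.0000 -1.0000
    outer loop
      vertex 7.037 1.852 0.000
      vertex 0.000 13.950 0.000
      vertex 27.990 14.040 0.000
    endloop
  endfacet
  facet normal 0.0000 0.0000 -1.0000
    outer loop
      vertex 21.032 1.898 0.000
      vertex 7.037 1.852 0.000
      vertex 27.990 14.040 0.000
    endloop
  endfacet
  facet normal 0.0000 0.0000 1.0000
    outer loop
      vertex 27.990 14.040 20.548
      vertex 20.953 26.138 20.548
      vertex 6.958 26.092 20.548
    endloop
  endfacet
  facet normal 0.0000 0.0000 1.0000
    outer loop
      vertex 27.990 14.040 20.548
      vertex 6.958 26.092 20.548
      vertex 0.000 13.950 20.548
    endloop
  endfacet
  facet normal 0.0000 0.0000 1.0000
    outer loop
      vertex 27.990 14.040 20.548
      vertex 0.000 13.950 20.548
      vertex 7.037 1.852 20.548
    endloop
  endfacet
  facet normal 0.0000 0.0000 1.0000
    outer loop
      vertex 27.990 14.040 20.548
      vertex 7.037 1.852 20.548
      vertex 21.032 1.898 20.548
    endloop
  endfacet
  facet normal 0.8644 0.5028 0.0000
    outer loop
      vertex 27.990 14.040 0.000
      vertex 20.953 26.138 0.000
      vertex 20.953 26.138 20.548
    endloop
  endfacet
  facet normal 0.8644 0.5028 0.0000
    outer loop
      vertex 27.990 14.040 0.000
      vertex 20.953 26.138 20.548
      vertex 27.990 14.040 20.548
    endloop
  endfacet
  facet normal -0.0033 1.0000 0.0000
    outer loop
      vertex 20.953 26.138 0.000
      vertex 6.958 26.092 0.000
      vertex 6.958 26.092 20.548
    endloop
  endfacet
  facet normal -0.0033 1.0000 0.0000
    outer loop
      vertex 20.953 26.138 0.000
      vertex 6.958 26.092 20.548
      vertex 20.953 26.138 20.548
    endloop
  endfacet
  facet normal -0.8676 0.4972 0.0000
    outer loop
      vertex 6.958 26.092 0.000
      vertex 0.000 13.950 0.000
      vertex 0.000 13.950 20.548
    endloop
  endfacet
  facet normal -0.8676 0.4972 0.0000
    outer loop
      vertex 6.958 26.092 0.000
      vertex 0.000 13.950 20.548
      vertex 6.958 26.092 20.548
    endloop
  endfacet
  facet normal -0.8644 -0.5028 0.0000
    outer loop
      vertex 0.000 13.950 0.000
      vertex 7.037 1.852 0.000
      vertex 7.037 1.852 20.548
    endloop
  endfacet
  facet normal -0.8644 -0.5028 0.0000
    outer loop
      vertex 0.000 13.950 0.000
      vertex 7.037 1.852 20.548
      vertex 0.000 13.950 20.548
    endloop
  endfacet
  facet normal 0.0033 -1.0000 0.0000
    outer loop
      vertex 7.037 1.852 0.000
      vertex 21.032 1.898 0.000
      vertex 21.032 1.898 20.548
    endloop
  endfacet
  facet normal 0.0033 -1.0000 0.0000
    outer loop
      vertex 7.037 1.852 0.000
      vertex 21.032 1.898 20.548
      vertex 7.037 1.852 20.548
    endloop
  endfacet
  facet normal 0.8676 -0.4972 0.0000
    outer loop
      vertex 21.032 1.898 0.000
      vertex 27.990 14.040 0.000
      vertex 27.990 14.040 20.548
    endloop
  endfacet
  facet normal 0.8676 -0.4972 0.0000
    outer loop
      vertex 21.032 1.898 0.000
      vertex 27.990 14.040 20.548
      vertex 21.032 1.898 20.548
    endloop
  endfacet
endsolid part

The G0 Z moves step by Δz≈5.137 mm. Every layer's G1 loop is the same polygon, so the solid is a straight extrusion of it from z=0 to z≈20.5. Closing with flat bottom and top caps and triangulating gives 20 facets — a regular 6-sided prism (a cylinder approximated with 6 flat sides), circumscribed radius ≈ 14 mm, height ≈ 20.5 mm.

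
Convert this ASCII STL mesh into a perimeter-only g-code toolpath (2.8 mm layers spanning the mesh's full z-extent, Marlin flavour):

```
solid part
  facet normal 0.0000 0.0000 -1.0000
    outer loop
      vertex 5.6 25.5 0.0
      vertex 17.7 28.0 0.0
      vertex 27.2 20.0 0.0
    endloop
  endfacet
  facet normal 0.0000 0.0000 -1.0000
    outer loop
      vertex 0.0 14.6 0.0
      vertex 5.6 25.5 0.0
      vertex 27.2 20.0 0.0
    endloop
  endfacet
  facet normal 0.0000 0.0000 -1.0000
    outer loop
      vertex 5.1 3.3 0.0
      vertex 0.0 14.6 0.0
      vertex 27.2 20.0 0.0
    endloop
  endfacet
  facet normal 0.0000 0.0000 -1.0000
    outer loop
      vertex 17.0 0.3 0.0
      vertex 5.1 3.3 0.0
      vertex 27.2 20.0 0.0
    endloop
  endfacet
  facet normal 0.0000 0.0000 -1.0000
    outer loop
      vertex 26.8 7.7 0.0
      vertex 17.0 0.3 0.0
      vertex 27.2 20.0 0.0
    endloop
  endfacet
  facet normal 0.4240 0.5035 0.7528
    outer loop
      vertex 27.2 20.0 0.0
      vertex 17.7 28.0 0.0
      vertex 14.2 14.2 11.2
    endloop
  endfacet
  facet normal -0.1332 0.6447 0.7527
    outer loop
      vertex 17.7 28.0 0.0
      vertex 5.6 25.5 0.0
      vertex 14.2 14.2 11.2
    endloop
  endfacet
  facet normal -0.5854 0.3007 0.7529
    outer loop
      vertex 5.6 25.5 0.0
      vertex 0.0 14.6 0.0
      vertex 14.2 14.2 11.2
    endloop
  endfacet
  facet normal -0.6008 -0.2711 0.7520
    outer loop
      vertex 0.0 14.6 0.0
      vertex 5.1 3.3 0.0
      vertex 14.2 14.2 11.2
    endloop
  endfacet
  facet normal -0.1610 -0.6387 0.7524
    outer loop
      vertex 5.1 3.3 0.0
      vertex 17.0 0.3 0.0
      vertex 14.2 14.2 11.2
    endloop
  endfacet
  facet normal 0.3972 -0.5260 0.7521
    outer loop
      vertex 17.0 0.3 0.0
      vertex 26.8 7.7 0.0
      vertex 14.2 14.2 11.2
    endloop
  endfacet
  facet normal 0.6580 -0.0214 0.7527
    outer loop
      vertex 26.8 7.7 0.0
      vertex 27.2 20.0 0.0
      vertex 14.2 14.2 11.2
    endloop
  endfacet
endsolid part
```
; perimeter-only toolpath
G21 ; units = mm
G90 ; absolute positioning
G28 ; home
; layer 1
G0 Z2.8
G0 X23.9 Y18.6
G1 X16.8 Y24.6
G1 X7.7 Y22.7
G1 X3.5 Y14.5
G1 X7.4 Y6.0
G1 X16.3 Y3.8
G1 X23.7 Y9.3
G1 X23.9 Y18.6
; layer 2
G0 Z5.6
G0 X20.7 Y17.1
G1 X15.9 Y21.1
G1 X9.9 Y19.9
G1 X7.1 Y14.4
G1 X9.6 Y8.8
G1 X15.6 Y7.2
G1 X20.5 Y10.9
G1 X20.7 Y17.1
; layer 3
G0 Z8.4
G0 X17.5 Y15.7
G1 X15.1 Y17.7
G1 X12.0 Y17.0
G1 X10.6 Y14.3
G1 X11.9 Y11.5
G1 X14.9 Y10.7
G1 X17.4 Y12.6
G1 X17.5 Y15.7
M2 ; end

The solid is a regular 7-sided pyramid, base circumscribed radius ≈ 14.2 mm, apex at z ≈ 11.2 mm. Slicing at Δz = 2.8 mm — 4 equal slices spanning the solid's height, so layer i sits at z = i·h/4 — gives 3 non-empty perimeters. Each is a 7-segment closed polygon; G0 lifts to the layer z and rapids to the start vertex, then G1 traces the edges. The cross-section shrinks linearly with z (the slice at the apex is degenerate and omitted).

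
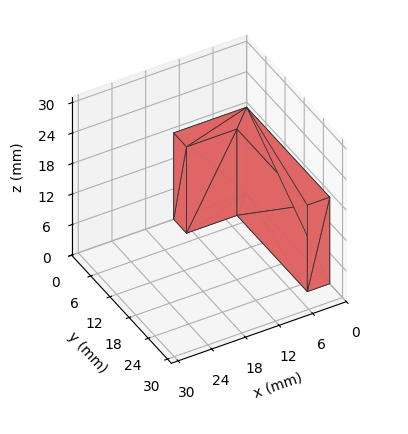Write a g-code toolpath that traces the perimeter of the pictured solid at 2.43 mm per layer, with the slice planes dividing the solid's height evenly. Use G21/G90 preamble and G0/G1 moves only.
Reading the render: the shape is an L-shaped prism: outer 13 × 26 mm, arm thicknesses ≈ 4 mm (horizontal) and 4 mm (vertical), extruded 17 mm in z (dimensions read to the nearest mm from the axis ticks). For the g-code, the solid's height is divided into equal slices at the stated Δz and each level perimeter traced with G1 moves after a G0 lift.

; perimeter-only toolpath
G21 ; units = mm
G90 ; absolute positioning
G28 ; home
; layer 1
G0 Z2.43
G0 X0.00 Y0.00
G1 X13.00 Y0.00
G1 X13.00 Y4.00
G1 X4.00 Y4.00
G1 X4.00 Y26.00
G1 X0.00 Y26.00
G1 X0.00 Y0.00
; layer 2
G0 Z4.86
G0 X0.00 Y0.00
G1 X13.00 Y0.00
G1 X13.00 Y4.00
G1 X4.00 Y4.00
G1 X4.00 Y26.00
G1 X0.00 Y26.00
G1 X0.00 Y0.00
; layer 3
G0 Z7.29
G0 X0.00 Y0.00
G1 X13.00 Y0.00
G1 X13.00 Y4.00
G1 X4.00 Y4.00
G1 X4.00 Y26.00
G1 X0.00 Y26.00
G1 X0.00 Y0.00
; layer 4
G0 Z9.71
G0 X0.00 Y0.00
G1 X13.00 Y0.00
G1 X13.00 Y4.00
G1 X4.00 Y4.00
G1 X4.00 Y26.00
G1 X0.00 Y26.00
G1 X0.00 Y0.00
; layer 5
G0 Z12.14
G0 X0.00 Y0.00
G1 X13.00 Y0.00
G1 X13.00 Y4.00
G1 X4.00 Y4.00
G1 X4.00 Y26.00
G1 X0.00 Y26.00
G1 X0.00 Y0.00
; layer 6
G0 Z14.57
G0 X0.00 Y0.00
G1 X13.00 Y0.00
G1 X13.00 Y4.00
G1 X4.00 Y4.00
G1 X4.00 Y26.00
G1 X0.00 Y26.00
G1 X0.00 Y0.00
; layer 7
G0 Z17.00
G0 X0.00 Y0.00
G1 X13.00 Y0.00
G1 X13.00 Y4.00
G1 X4.00 Y4.00
G1 X4.00 Y26.00
G1 X0.00 Y26.00
G1 X0.00 Y0.00
M2 ; end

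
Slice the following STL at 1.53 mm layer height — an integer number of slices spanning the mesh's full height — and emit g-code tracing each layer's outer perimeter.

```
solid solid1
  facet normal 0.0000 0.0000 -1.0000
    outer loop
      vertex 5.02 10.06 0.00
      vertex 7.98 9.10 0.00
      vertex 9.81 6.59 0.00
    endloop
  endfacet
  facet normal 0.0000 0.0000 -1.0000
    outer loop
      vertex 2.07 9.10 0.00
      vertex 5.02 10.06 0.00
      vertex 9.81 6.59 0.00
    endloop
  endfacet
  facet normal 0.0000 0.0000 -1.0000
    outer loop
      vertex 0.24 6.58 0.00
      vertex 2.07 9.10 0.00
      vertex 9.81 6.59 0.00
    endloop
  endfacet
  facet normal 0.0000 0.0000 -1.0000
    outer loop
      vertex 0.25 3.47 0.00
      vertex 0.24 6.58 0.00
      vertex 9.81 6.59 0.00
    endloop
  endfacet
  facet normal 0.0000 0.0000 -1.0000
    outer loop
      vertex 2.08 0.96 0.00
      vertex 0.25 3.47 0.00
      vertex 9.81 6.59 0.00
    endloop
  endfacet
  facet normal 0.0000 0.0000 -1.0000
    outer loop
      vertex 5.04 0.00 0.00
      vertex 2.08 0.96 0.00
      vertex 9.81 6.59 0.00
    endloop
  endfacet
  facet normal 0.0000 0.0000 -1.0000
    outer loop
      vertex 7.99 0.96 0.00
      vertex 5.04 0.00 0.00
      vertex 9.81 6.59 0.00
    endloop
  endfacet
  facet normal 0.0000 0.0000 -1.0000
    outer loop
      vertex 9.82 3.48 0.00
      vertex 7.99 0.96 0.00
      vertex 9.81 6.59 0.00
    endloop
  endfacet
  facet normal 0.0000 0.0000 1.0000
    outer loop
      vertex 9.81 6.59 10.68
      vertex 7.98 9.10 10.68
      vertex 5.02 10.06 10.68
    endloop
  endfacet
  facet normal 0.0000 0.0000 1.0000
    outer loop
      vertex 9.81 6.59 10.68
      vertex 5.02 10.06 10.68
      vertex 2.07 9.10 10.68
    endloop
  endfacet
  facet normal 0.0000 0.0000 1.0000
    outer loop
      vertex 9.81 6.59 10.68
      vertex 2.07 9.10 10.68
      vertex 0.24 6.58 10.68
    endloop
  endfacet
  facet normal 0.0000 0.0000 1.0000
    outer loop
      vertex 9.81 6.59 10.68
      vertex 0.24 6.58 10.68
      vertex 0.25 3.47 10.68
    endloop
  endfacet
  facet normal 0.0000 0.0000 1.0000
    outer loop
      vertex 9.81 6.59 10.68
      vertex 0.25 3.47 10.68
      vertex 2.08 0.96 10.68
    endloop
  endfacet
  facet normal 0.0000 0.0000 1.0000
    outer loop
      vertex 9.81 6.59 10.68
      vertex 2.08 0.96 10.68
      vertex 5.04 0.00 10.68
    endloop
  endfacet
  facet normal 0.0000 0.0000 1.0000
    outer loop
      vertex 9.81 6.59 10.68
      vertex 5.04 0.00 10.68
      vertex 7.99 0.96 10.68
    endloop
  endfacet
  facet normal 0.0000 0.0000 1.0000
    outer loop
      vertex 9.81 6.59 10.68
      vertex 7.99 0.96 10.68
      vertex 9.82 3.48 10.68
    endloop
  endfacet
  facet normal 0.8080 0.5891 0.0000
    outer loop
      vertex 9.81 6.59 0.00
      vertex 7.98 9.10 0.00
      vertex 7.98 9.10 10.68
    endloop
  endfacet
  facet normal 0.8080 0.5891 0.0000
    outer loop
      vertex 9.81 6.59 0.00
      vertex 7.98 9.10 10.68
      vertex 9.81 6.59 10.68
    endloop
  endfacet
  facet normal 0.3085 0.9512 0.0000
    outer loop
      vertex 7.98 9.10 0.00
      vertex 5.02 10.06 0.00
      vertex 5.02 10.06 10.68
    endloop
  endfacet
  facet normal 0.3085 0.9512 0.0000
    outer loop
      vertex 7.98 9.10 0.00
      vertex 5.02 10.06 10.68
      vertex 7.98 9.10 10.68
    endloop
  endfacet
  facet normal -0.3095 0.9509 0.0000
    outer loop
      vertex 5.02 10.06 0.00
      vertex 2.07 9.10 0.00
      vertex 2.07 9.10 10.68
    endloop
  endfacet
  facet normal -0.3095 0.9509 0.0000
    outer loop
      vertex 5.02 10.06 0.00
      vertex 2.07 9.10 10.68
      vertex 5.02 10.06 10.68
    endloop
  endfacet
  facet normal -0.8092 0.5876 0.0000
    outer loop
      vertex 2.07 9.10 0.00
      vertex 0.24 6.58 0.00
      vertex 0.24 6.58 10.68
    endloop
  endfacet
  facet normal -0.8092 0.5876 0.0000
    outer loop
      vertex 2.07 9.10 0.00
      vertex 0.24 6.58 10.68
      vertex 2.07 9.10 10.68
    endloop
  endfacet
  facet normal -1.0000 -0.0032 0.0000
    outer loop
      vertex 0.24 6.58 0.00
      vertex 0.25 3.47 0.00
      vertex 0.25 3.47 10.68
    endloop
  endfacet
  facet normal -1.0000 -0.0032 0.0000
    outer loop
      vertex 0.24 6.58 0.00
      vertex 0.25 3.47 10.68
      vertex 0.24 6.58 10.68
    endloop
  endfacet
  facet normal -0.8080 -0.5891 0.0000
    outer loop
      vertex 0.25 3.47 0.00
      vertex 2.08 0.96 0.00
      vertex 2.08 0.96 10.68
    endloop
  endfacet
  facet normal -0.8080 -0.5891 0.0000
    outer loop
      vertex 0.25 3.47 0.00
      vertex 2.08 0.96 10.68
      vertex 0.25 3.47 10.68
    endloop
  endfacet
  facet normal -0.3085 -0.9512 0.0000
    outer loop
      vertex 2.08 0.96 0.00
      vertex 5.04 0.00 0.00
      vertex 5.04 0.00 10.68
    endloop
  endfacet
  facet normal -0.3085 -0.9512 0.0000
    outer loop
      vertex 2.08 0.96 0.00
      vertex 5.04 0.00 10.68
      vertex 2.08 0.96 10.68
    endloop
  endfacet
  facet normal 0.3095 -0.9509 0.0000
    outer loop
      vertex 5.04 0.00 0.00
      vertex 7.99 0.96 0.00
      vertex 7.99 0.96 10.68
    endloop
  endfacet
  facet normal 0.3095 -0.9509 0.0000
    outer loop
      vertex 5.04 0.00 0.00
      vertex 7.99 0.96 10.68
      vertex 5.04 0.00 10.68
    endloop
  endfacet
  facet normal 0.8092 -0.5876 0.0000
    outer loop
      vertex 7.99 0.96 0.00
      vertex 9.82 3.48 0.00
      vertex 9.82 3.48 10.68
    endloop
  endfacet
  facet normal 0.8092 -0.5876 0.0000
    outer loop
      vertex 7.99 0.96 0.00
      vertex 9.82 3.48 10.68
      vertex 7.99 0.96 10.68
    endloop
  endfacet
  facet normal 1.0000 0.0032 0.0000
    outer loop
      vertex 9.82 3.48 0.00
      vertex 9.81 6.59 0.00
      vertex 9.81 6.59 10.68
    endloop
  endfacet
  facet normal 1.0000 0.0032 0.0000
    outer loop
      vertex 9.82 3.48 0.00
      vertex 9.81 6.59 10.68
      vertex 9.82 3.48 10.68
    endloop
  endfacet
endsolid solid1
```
; perimeter-only toolpath
G21 ; units = mm
G90 ; absolute positioning
G28 ; home
; layer 1
G0 Z1.53
G0 X9.81 Y6.59
G1 X7.98 Y9.10
G1 X5.02 Y10.06
G1 X2.07 Y9.10
G1 X0.24 Y6.58
G1 X0.25 Y3.47
G1 X2.08 Y0.96
G1 X5.04 Y0.00
G1 X7.99 Y0.96
G1 X9.82 Y3.48
G1 X9.81 Y6.59
; layer 2
G0 Z3.05
G0 X9.81 Y6.59
G1 X7.98 Y9.10
G1 X5.02 Y10.06
G1 X2.07 Y9.10
G1 X0.24 Y6.58
G1 X0.25 Y3.47
G1 X2.08 Y0.96
G1 X5.04 Y0.00
G1 X7.99 Y0.96
G1 X9.82 Y3.48
G1 X9.81 Y6.59
; layer 3
G0 Z4.58
G0 X9.81 Y6.59
G1 X7.98 Y9.10
G1 X5.02 Y10.06
G1 X2.07 Y9.10
G1 X0.24 Y6.58
G1 X0.25 Y3.47
G1 X2.08 Y0.96
G1 X5.04 Y0.00
G1 X7.99 Y0.96
G1 X9.82 Y3.48
G1 X9.81 Y6.59
; layer 4
G0 Z6.10
G0 X9.81 Y6.59
G1 X7.98 Y9.10
G1 X5.02 Y10.06
G1 X2.07 Y9.10
G1 X0.24 Y6.58
G1 X0.25 Y3.47
G1 X2.08 Y0.96
G1 X5.04 Y0.00
G1 X7.99 Y0.96
G1 X9.82 Y3.48
G1 X9.81 Y6.59
; layer 5
G0 Z7.63
G0 X9.81 Y6.59
G1 X7.98 Y9.10
G1 X5.02 Y10.06
G1 X2.07 Y9.10
G1 X0.24 Y6.58
G1 X0.25 Y3.47
G1 X2.08 Y0.96
G1 X5.04 Y0.00
G1 X7.99 Y0.96
G1 X9.82 Y3.48
G1 X9.81 Y6.59
; layer 6
G0 Z9.15
G0 X9.81 Y6.59
G1 X7.98 Y9.10
G1 X5.02 Y10.06
G1 X2.07 Y9.10
G1 X0.24 Y6.58
G1 X0.25 Y3.47
G1 X2.08 Y0.96
G1 X5.04 Y0.00
G1 X7.99 Y0.96
G1 X9.82 Y3.48
G1 X9.81 Y6.59
; layer 7
G0 Z10.68
G0 X9.81 Y6.59
G1 X7.98 Y9.10
G1 X5.02 Y10.06
G1 X2.07 Y9.10
G1 X0.24 Y6.58
G1 X0.25 Y3.47
G1 X2.08 Y0.96
G1 X5.04 Y0.00
G1 X7.99 Y0.96
G1 X9.82 Y3.48
G1 X9.81 Y6.59
M2 ; end

The solid is a regular 10-sided prism (a cylinder approximated with 10 flat sides), circumscribed radius ≈ 5.03 mm, height ≈ 10.7 mm. Slicing at Δz = 1.53 mm — 7 equal slices spanning the solid's height, so layer i sits at z = i·h/7 — gives 7 non-empty perimeters. Each is a 10-segment closed polygon; G0 lifts to the layer z and rapids to the start vertex, then G1 traces the edges.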